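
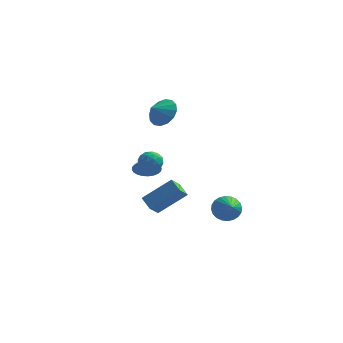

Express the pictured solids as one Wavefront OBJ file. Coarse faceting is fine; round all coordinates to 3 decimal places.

v -1.119 -2.077 1.005
v -0.433 -2.24 0.676
v -1.167 -3.24 1.484
v -0.481 -3.403 1.155
v -0.519 -2.899 1.746
v -0.489 -2.18 1.45
v -1.111 -3.3 0.71
v -1.081 -2.581 0.414
v -0.428 -2.997 0.494
v -0.062 -2.748 1.134
v -1.538 -2.732 1.026
v -1.172 -2.483 1.666
v -0.772 -2.056 0.799
v -0.828 -3.424 1.361
v -0.85 -3.127 1.709
v -0.447 -3.223 1.516
v -0.805 -2.021 1.253
v -0.402 -2.117 1.06
v -0.452 -2.504 1.689
v -1.198 -3.363 1.1
v -0.795 -3.459 0.907
v -1.153 -2.257 0.644
v -0.75 -2.353 0.451
v -1.148 -2.976 0.471
v -0.366 -2.597 0.498
v -0.394 -3.281 0.78
v -0.764 -3.22 0.518
v -0.747 -2.798 0.344
v -0.151 -2.451 0.875
v -0.179 -3.135 1.156
v -0.201 -2.838 1.503
v -0.184 -2.415 1.329
v -0.148 -2.896 0.767
v -1.421 -2.345 1.004
v -1.449 -3.029 1.285
v -1.416 -3.065 0.831
v -1.399 -2.642 0.657
v -1.206 -2.199 1.38
v -1.234 -2.883 1.662
v -0.853 -2.682 1.816
v -0.836 -2.26 1.642
v -1.452 -2.584 1.393
v 2.57 1.336 -4.22
v 3.061 1.115 -4.966
v 3.23 0.104 -3.42
v 3.284 1.342 -4.8
v 3.398 1.569 -4.545
v 3.386 1.759 -4.242
v 3.249 1.886 -3.935
v 3.01 1.928 -3.671
v 2.703 1.881 -3.491
v 2.376 1.75 -3.422
v 2.078 1.556 -3.474
v 1.855 1.329 -3.64
v 1.741 1.103 -3.895
v 1.753 0.912 -4.198
v 1.89 0.785 -4.505
v 2.13 0.743 -4.769
v 2.437 0.79 -4.949
v 2.764 0.921 -5.018
v -0.864 -2.671 -2.214
v -1.127 -3.385 -1.55
v 0.664 -1.991 -0.879
v 0.401 -2.705 -0.215
v -0.201 -3.315 -2.645
v -0.464 -4.029 -1.981
v 1.327 -2.635 -1.31
v 1.064 -3.349 -0.646
v -2.431 1.861 -1.871
v -1.842 2.275 -2.377
v -2.729 2.899 -1.369
v -2.122 2.29 -2.574
v -2.45 2.24 -2.665
v -2.774 2.132 -2.634
v -3.047 1.983 -2.488
v -3.225 1.815 -2.247
v -3.283 1.655 -1.949
v -3.211 1.526 -1.639
v -3.02 1.448 -1.364
v -2.74 1.433 -1.167
v -2.413 1.483 -1.076
v -2.088 1.591 -1.107
v -1.816 1.74 -1.253
v -1.637 1.907 -1.494
v -1.579 2.068 -1.792
v -1.651 2.197 -2.102
v -0.917 0.129 3.692
v -0.405 -0.649 3.23
v -1.423 -0.569 4.308
v -0.095 -0.507 3.647
v -0.005 -0.194 4.076
v -0.16 0.205 4.402
v -0.517 0.584 4.538
v -0.982 0.841 4.448
v -1.428 0.908 4.155
v -1.738 0.765 3.738
v -1.828 0.453 3.309
v -1.673 0.054 2.983
v -1.316 -0.325 2.847
v -0.852 -0.582 2.937
f 1 38 17
f 38 12 41
f 17 41 6
f 38 41 17
f 1 17 13
f 17 6 18
f 13 18 2
f 17 18 13
f 1 13 22
f 13 2 23
f 22 23 8
f 13 23 22
f 1 22 34
f 22 8 37
f 34 37 11
f 22 37 34
f 1 34 38
f 34 11 42
f 38 42 12
f 34 42 38
f 2 18 29
f 18 6 32
f 29 32 10
f 18 32 29
f 6 41 19
f 41 12 40
f 19 40 5
f 41 40 19
f 12 42 39
f 42 11 35
f 39 35 3
f 42 35 39
f 11 37 36
f 37 8 24
f 36 24 7
f 37 24 36
f 8 23 28
f 23 2 25
f 28 25 9
f 23 25 28
f 4 30 16
f 30 10 31
f 16 31 5
f 30 31 16
f 4 16 14
f 16 5 15
f 14 15 3
f 16 15 14
f 4 14 21
f 14 3 20
f 21 20 7
f 14 20 21
f 4 21 26
f 21 7 27
f 26 27 9
f 21 27 26
f 4 26 30
f 26 9 33
f 30 33 10
f 26 33 30
f 5 31 19
f 31 10 32
f 19 32 6
f 31 32 19
f 3 15 39
f 15 5 40
f 39 40 12
f 15 40 39
f 7 20 36
f 20 3 35
f 36 35 11
f 20 35 36
f 9 27 28
f 27 7 24
f 28 24 8
f 27 24 28
f 10 33 29
f 33 9 25
f 29 25 2
f 33 25 29
f 44 43 46
f 44 46 45
f 46 43 47
f 46 47 45
f 47 43 48
f 47 48 45
f 48 43 49
f 48 49 45
f 49 43 50
f 49 50 45
f 50 43 51
f 50 51 45
f 51 43 52
f 51 52 45
f 52 43 53
f 52 53 45
f 53 43 54
f 53 54 45
f 54 43 55
f 54 55 45
f 55 43 56
f 55 56 45
f 56 43 57
f 56 57 45
f 57 43 58
f 57 58 45
f 58 43 59
f 58 59 45
f 59 43 60
f 59 60 45
f 60 43 44
f 60 44 45
f 62 64 61
f 65 62 61
f 61 64 63
f 63 65 61
f 62 68 64
f 66 62 65
f 66 68 62
f 64 68 63
f 67 65 63
f 63 68 67
f 67 66 65
f 68 66 67
f 70 69 72
f 70 72 71
f 72 69 73
f 72 73 71
f 73 69 74
f 73 74 71
f 74 69 75
f 74 75 71
f 75 69 76
f 75 76 71
f 76 69 77
f 76 77 71
f 77 69 78
f 77 78 71
f 78 69 79
f 78 79 71
f 79 69 80
f 79 80 71
f 80 69 81
f 80 81 71
f 81 69 82
f 81 82 71
f 82 69 83
f 82 83 71
f 83 69 84
f 83 84 71
f 84 69 85
f 84 85 71
f 85 69 86
f 85 86 71
f 86 69 70
f 86 70 71
f 88 87 90
f 88 90 89
f 90 87 91
f 90 91 89
f 91 87 92
f 91 92 89
f 92 87 93
f 92 93 89
f 93 87 94
f 93 94 89
f 94 87 95
f 94 95 89
f 95 87 96
f 95 96 89
f 96 87 97
f 96 97 89
f 97 87 98
f 97 98 89
f 98 87 99
f 98 99 89
f 99 87 100
f 99 100 89
f 100 87 88
f 100 88 89



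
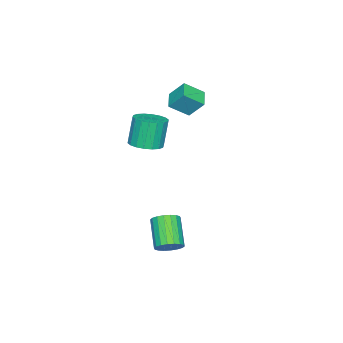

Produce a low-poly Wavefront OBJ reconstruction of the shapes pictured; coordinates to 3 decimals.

v 1.324 1.683 2.179
v 2.088 2.032 2.406
v 1.62 2.045 3.967
v 0.856 1.697 3.741
v 1.869 2.343 2.337
v 1.4 2.357 3.898
v 1.541 2.524 2.237
v 1.073 2.537 3.798
v 1.17 2.538 2.126
v 0.702 2.551 3.687
v 0.83 2.383 2.025
v 0.362 2.396 3.587
v 0.588 2.089 1.955
v 0.12 2.102 3.516
v 0.491 1.715 1.929
v 0.023 1.728 3.491
v 0.56 1.335 1.953
v 0.092 1.348 3.514
v 0.78 1.023 2.022
v 0.311 1.037 3.583
v 1.107 0.843 2.122
v 0.639 0.856 3.683
v 1.478 0.829 2.233
v 1.01 0.842 3.794
v 1.818 0.984 2.333
v 1.35 0.997 3.895
v 2.06 1.278 2.404
v 1.592 1.291 3.965
v 2.157 1.652 2.429
v 1.689 1.665 3.991
v -3.64 1.342 2.369
v -3.755 2.125 3.311
v -2.734 1.815 2.086
v -2.849 2.597 3.028
v -2.991 0.543 3.112
v -3.106 1.325 4.054
v -2.085 1.015 2.829
v -2.2 1.798 3.771
v 2.863 3.82 -3.49
v 3.421 3.424 -3.234
v 2.335 2.604 -2.134
v 1.777 3 -2.39
v 3.421 3.685 -3.04
v 2.335 2.865 -1.94
v 3.312 3.972 -2.934
v 2.225 3.152 -1.834
v 3.113 4.229 -2.939
v 2.027 3.409 -1.839
v 2.865 4.405 -3.053
v 1.778 3.585 -1.953
v 2.616 4.465 -3.253
v 1.53 3.645 -2.153
v 2.417 4.397 -3.501
v 1.33 3.577 -2.401
v 2.305 4.216 -3.746
v 1.219 3.396 -2.646
v 2.305 3.955 -3.94
v 1.219 3.135 -2.84
v 2.415 3.668 -4.046
v 1.328 2.848 -2.946
v 2.613 3.411 -4.041
v 1.527 2.591 -2.941
v 2.862 3.235 -3.927
v 1.775 2.415 -2.827
v 3.11 3.175 -3.727
v 2.024 2.355 -2.627
v 3.31 3.243 -3.479
v 2.223 2.423 -2.379
f 2 1 5
f 2 5 3
f 3 5 6
f 3 6 4
f 5 1 7
f 5 7 6
f 6 7 8
f 6 8 4
f 7 1 9
f 7 9 8
f 8 9 10
f 8 10 4
f 9 1 11
f 9 11 10
f 10 11 12
f 10 12 4
f 11 1 13
f 11 13 12
f 12 13 14
f 12 14 4
f 13 1 15
f 13 15 14
f 14 15 16
f 14 16 4
f 15 1 17
f 15 17 16
f 16 17 18
f 16 18 4
f 17 1 19
f 17 19 18
f 18 19 20
f 18 20 4
f 19 1 21
f 19 21 20
f 20 21 22
f 20 22 4
f 21 1 23
f 21 23 22
f 22 23 24
f 22 24 4
f 23 1 25
f 23 25 24
f 24 25 26
f 24 26 4
f 25 1 27
f 25 27 26
f 26 27 28
f 26 28 4
f 27 1 29
f 27 29 28
f 28 29 30
f 28 30 4
f 29 1 2
f 29 2 30
f 30 2 3
f 30 3 4
f 32 34 31
f 35 32 31
f 31 34 33
f 33 35 31
f 32 38 34
f 36 32 35
f 36 38 32
f 34 38 33
f 37 35 33
f 33 38 37
f 37 36 35
f 38 36 37
f 40 39 43
f 40 43 41
f 41 43 44
f 41 44 42
f 43 39 45
f 43 45 44
f 44 45 46
f 44 46 42
f 45 39 47
f 45 47 46
f 46 47 48
f 46 48 42
f 47 39 49
f 47 49 48
f 48 49 50
f 48 50 42
f 49 39 51
f 49 51 50
f 50 51 52
f 50 52 42
f 51 39 53
f 51 53 52
f 52 53 54
f 52 54 42
f 53 39 55
f 53 55 54
f 54 55 56
f 54 56 42
f 55 39 57
f 55 57 56
f 56 57 58
f 56 58 42
f 57 39 59
f 57 59 58
f 58 59 60
f 58 60 42
f 59 39 61
f 59 61 60
f 60 61 62
f 60 62 42
f 61 39 63
f 61 63 62
f 62 63 64
f 62 64 42
f 63 39 65
f 63 65 64
f 64 65 66
f 64 66 42
f 65 39 67
f 65 67 66
f 66 67 68
f 66 68 42
f 67 39 40
f 67 40 68
f 68 40 41
f 68 41 42



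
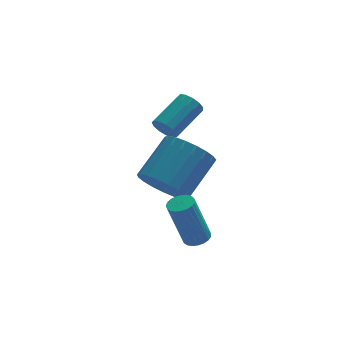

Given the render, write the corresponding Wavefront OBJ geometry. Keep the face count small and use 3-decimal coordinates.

v 2.078 3.225 0.929
v 2.374 3.2 0.466
v 3.517 4.069 1.148
v 3.222 4.095 1.611
v 2.196 3.452 0.442
v 3.339 4.322 1.124
v 1.981 3.633 0.573
v 3.124 4.502 1.255
v 1.796 3.684 0.817
v 2.94 4.554 1.499
v 1.702 3.589 1.096
v 2.845 4.459 1.778
v 1.727 3.379 1.323
v 2.87 4.249 2.005
v 1.863 3.12 1.424
v 3.006 3.99 2.106
v 2.068 2.894 1.368
v 3.211 3.764 2.05
v 2.276 2.774 1.173
v 3.419 3.644 1.855
v 2.422 2.796 0.9
v 3.565 3.666 1.582
v 2.458 2.955 0.637
v 3.601 3.825 1.319
v 1.526 0.836 -0.363
v 2.295 0.219 -0.625
v 3.482 1.226 0.481
v 2.714 1.844 0.743
v 2.318 0.52 -0.924
v 3.505 1.527 0.183
v 2.204 0.875 -1.125
v 3.391 1.882 -0.019
v 1.973 1.224 -1.195
v 3.16 2.231 -0.088
v 1.664 1.506 -1.12
v 2.851 2.513 -0.014
v 1.332 1.672 -0.915
v 2.519 2.679 0.191
v 1.034 1.693 -0.615
v 2.221 2.701 0.492
v 0.821 1.567 -0.271
v 2.008 2.574 0.836
v 0.729 1.314 0.057
v 1.916 2.321 1.164
v 0.776 0.979 0.313
v 1.963 1.986 1.419
v 0.952 0.619 0.451
v 2.139 1.626 1.558
v 1.228 0.296 0.449
v 2.415 1.303 1.555
v 1.555 0.067 0.306
v 2.742 1.074 1.413
v 1.877 -0.029 0.048
v 3.065 0.979 1.154
v 2.139 0.025 -0.282
v 3.326 1.032 0.825
v 2.376 -0.736 -1.952
v 2.704 -0.372 -1.852
v 2.131 -0.359 -0.009
v 1.804 -0.724 -0.108
v 2.535 -0.264 -1.906
v 1.962 -0.251 -0.063
v 2.338 -0.238 -1.967
v 1.765 -0.225 -0.124
v 2.148 -0.298 -2.026
v 1.575 -0.285 -0.183
v 1.997 -0.434 -2.072
v 1.424 -0.421 -0.229
v 1.912 -0.622 -2.097
v 1.339 -0.609 -0.254
v 1.907 -0.83 -2.097
v 1.334 -0.817 -0.254
v 1.984 -1.022 -2.072
v 1.411 -1.009 -0.229
v 2.128 -1.164 -2.026
v 1.555 -1.151 -0.183
v 2.315 -1.232 -1.967
v 1.742 -1.22 -0.124
v 2.513 -1.215 -1.906
v 1.94 -1.202 -0.063
v 2.687 -1.115 -1.852
v 2.115 -1.102 -0.009
v 2.808 -0.95 -1.816
v 2.235 -0.937 0.027
v 2.854 -0.747 -1.803
v 2.281 -0.734 0.04
v 2.817 -0.543 -1.816
v 2.244 -0.53 0.027
f 2 1 5
f 2 5 3
f 3 5 6
f 3 6 4
f 5 1 7
f 5 7 6
f 6 7 8
f 6 8 4
f 7 1 9
f 7 9 8
f 8 9 10
f 8 10 4
f 9 1 11
f 9 11 10
f 10 11 12
f 10 12 4
f 11 1 13
f 11 13 12
f 12 13 14
f 12 14 4
f 13 1 15
f 13 15 14
f 14 15 16
f 14 16 4
f 15 1 17
f 15 17 16
f 16 17 18
f 16 18 4
f 17 1 19
f 17 19 18
f 18 19 20
f 18 20 4
f 19 1 21
f 19 21 20
f 20 21 22
f 20 22 4
f 21 1 23
f 21 23 22
f 22 23 24
f 22 24 4
f 23 1 2
f 23 2 24
f 24 2 3
f 24 3 4
f 26 25 29
f 26 29 27
f 27 29 30
f 27 30 28
f 29 25 31
f 29 31 30
f 30 31 32
f 30 32 28
f 31 25 33
f 31 33 32
f 32 33 34
f 32 34 28
f 33 25 35
f 33 35 34
f 34 35 36
f 34 36 28
f 35 25 37
f 35 37 36
f 36 37 38
f 36 38 28
f 37 25 39
f 37 39 38
f 38 39 40
f 38 40 28
f 39 25 41
f 39 41 40
f 40 41 42
f 40 42 28
f 41 25 43
f 41 43 42
f 42 43 44
f 42 44 28
f 43 25 45
f 43 45 44
f 44 45 46
f 44 46 28
f 45 25 47
f 45 47 46
f 46 47 48
f 46 48 28
f 47 25 49
f 47 49 48
f 48 49 50
f 48 50 28
f 49 25 51
f 49 51 50
f 50 51 52
f 50 52 28
f 51 25 53
f 51 53 52
f 52 53 54
f 52 54 28
f 53 25 55
f 53 55 54
f 54 55 56
f 54 56 28
f 55 25 26
f 55 26 56
f 56 26 27
f 56 27 28
f 58 57 61
f 58 61 59
f 59 61 62
f 59 62 60
f 61 57 63
f 61 63 62
f 62 63 64
f 62 64 60
f 63 57 65
f 63 65 64
f 64 65 66
f 64 66 60
f 65 57 67
f 65 67 66
f 66 67 68
f 66 68 60
f 67 57 69
f 67 69 68
f 68 69 70
f 68 70 60
f 69 57 71
f 69 71 70
f 70 71 72
f 70 72 60
f 71 57 73
f 71 73 72
f 72 73 74
f 72 74 60
f 73 57 75
f 73 75 74
f 74 75 76
f 74 76 60
f 75 57 77
f 75 77 76
f 76 77 78
f 76 78 60
f 77 57 79
f 77 79 78
f 78 79 80
f 78 80 60
f 79 57 81
f 79 81 80
f 80 81 82
f 80 82 60
f 81 57 83
f 81 83 82
f 82 83 84
f 82 84 60
f 83 57 85
f 83 85 84
f 84 85 86
f 84 86 60
f 85 57 87
f 85 87 86
f 86 87 88
f 86 88 60
f 87 57 58
f 87 58 88
f 88 58 59
f 88 59 60



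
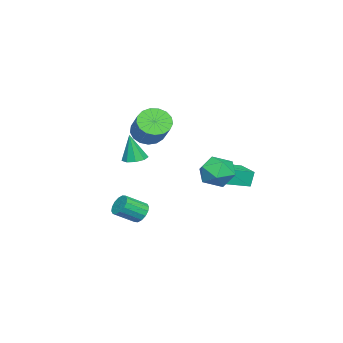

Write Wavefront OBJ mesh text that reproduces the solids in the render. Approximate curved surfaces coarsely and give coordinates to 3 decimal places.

v -0.216 1.935 -0.86
v -0.435 2.093 0.196
v -1.468 3.339 -1.332
v -1.687 3.498 -0.276
v 1.147 3.182 -0.764
v 0.928 3.341 0.292
v -0.105 4.587 -1.236
v -0.324 4.745 -0.18
v 0.18 -1.989 -4.145
v 0.488 -2.263 -4.795
v 1.348 -3.265 -3.966
v 1.04 -2.991 -3.315
v 0.728 -1.965 -4.685
v 1.589 -2.967 -3.855
v 0.822 -1.673 -4.429
v 1.682 -2.676 -3.6
v 0.744 -1.466 -4.098
v 1.604 -2.469 -3.268
v 0.514 -1.399 -3.779
v 1.374 -2.402 -2.949
v 0.195 -1.49 -3.558
v 1.055 -2.493 -2.729
v -0.128 -1.715 -3.494
v 0.732 -2.717 -2.665
v -0.369 -2.013 -3.605
v 0.492 -3.015 -2.775
v -0.462 -2.304 -3.86
v 0.398 -3.307 -3.031
v -0.384 -2.511 -4.192
v 0.476 -3.514 -3.362
v -0.154 -2.578 -4.511
v 0.706 -3.581 -3.681
v 0.165 -2.487 -4.731
v 1.025 -3.49 -3.902
v 0.814 -1.275 2.636
v 1.398 -1.023 1.814
v 2.791 -0.053 3.101
v 2.206 -0.305 3.924
v 1.087 -0.638 1.861
v 2.479 0.332 3.148
v 0.712 -0.398 2.086
v 2.105 0.571 3.373
v 0.361 -0.36 2.437
v 1.754 0.61 3.724
v 0.114 -0.531 2.833
v 1.506 0.439 4.12
v 0.027 -0.873 3.185
v 1.419 0.097 4.472
v 0.12 -1.306 3.411
v 1.513 -0.337 4.698
v 0.372 -1.733 3.459
v 1.765 -0.763 4.746
v 0.725 -2.054 3.319
v 2.118 -1.085 4.606
v 1.099 -2.197 3.023
v 2.491 -1.228 4.31
v 1.407 -2.129 2.638
v 2.8 -1.159 3.925
v 1.579 -1.865 2.253
v 2.972 -0.895 3.54
v 1.576 -1.466 1.955
v 2.969 -0.496 3.243
v 3.86 4.333 0.069
v 4.587 4.227 0.989
v 2.453 3.553 1.091
v 3.18 3.447 2.011
v 2.827 4.514 1.66
v 3.696 4.996 1.028
v 3.344 2.784 1.052
v 4.213 3.266 0.42
v 4.268 3.269 1.597
v 3.948 4.339 1.972
v 3.092 3.441 0.108
v 2.772 4.511 0.483
v -2.581 -3.484 -0.856
v -1.792 -3.684 -0.959
v -2.399 -3.756 1.056
v -1.841 -3.131 -0.876
v -2.236 -2.744 -0.784
v -2.792 -2.703 -0.725
v -3.249 -3.027 -0.728
v -3.394 -3.566 -0.791
v -3.158 -4.066 -0.884
v -2.652 -4.294 -0.964
v -2.112 -4.143 -0.994
f 2 4 1
f 5 2 1
f 1 4 3
f 3 5 1
f 2 8 4
f 6 2 5
f 6 8 2
f 4 8 3
f 7 5 3
f 3 8 7
f 7 6 5
f 8 6 7
f 10 9 13
f 10 13 11
f 11 13 14
f 11 14 12
f 13 9 15
f 13 15 14
f 14 15 16
f 14 16 12
f 15 9 17
f 15 17 16
f 16 17 18
f 16 18 12
f 17 9 19
f 17 19 18
f 18 19 20
f 18 20 12
f 19 9 21
f 19 21 20
f 20 21 22
f 20 22 12
f 21 9 23
f 21 23 22
f 22 23 24
f 22 24 12
f 23 9 25
f 23 25 24
f 24 25 26
f 24 26 12
f 25 9 27
f 25 27 26
f 26 27 28
f 26 28 12
f 27 9 29
f 27 29 28
f 28 29 30
f 28 30 12
f 29 9 31
f 29 31 30
f 30 31 32
f 30 32 12
f 31 9 33
f 31 33 32
f 32 33 34
f 32 34 12
f 33 9 10
f 33 10 34
f 34 10 11
f 34 11 12
f 36 35 39
f 36 39 37
f 37 39 40
f 37 40 38
f 39 35 41
f 39 41 40
f 40 41 42
f 40 42 38
f 41 35 43
f 41 43 42
f 42 43 44
f 42 44 38
f 43 35 45
f 43 45 44
f 44 45 46
f 44 46 38
f 45 35 47
f 45 47 46
f 46 47 48
f 46 48 38
f 47 35 49
f 47 49 48
f 48 49 50
f 48 50 38
f 49 35 51
f 49 51 50
f 50 51 52
f 50 52 38
f 51 35 53
f 51 53 52
f 52 53 54
f 52 54 38
f 53 35 55
f 53 55 54
f 54 55 56
f 54 56 38
f 55 35 57
f 55 57 56
f 56 57 58
f 56 58 38
f 57 35 59
f 57 59 58
f 58 59 60
f 58 60 38
f 59 35 61
f 59 61 60
f 60 61 62
f 60 62 38
f 61 35 36
f 61 36 62
f 62 36 37
f 62 37 38
f 63 74 68
f 63 68 64
f 63 64 70
f 63 70 73
f 63 73 74
f 64 68 72
f 68 74 67
f 74 73 65
f 73 70 69
f 70 64 71
f 66 72 67
f 66 67 65
f 66 65 69
f 66 69 71
f 66 71 72
f 67 72 68
f 65 67 74
f 69 65 73
f 71 69 70
f 72 71 64
f 76 75 78
f 76 78 77
f 78 75 79
f 78 79 77
f 79 75 80
f 79 80 77
f 80 75 81
f 80 81 77
f 81 75 82
f 81 82 77
f 82 75 83
f 82 83 77
f 83 75 84
f 83 84 77
f 84 75 85
f 84 85 77
f 85 75 76
f 85 76 77



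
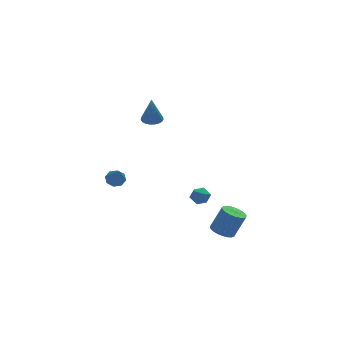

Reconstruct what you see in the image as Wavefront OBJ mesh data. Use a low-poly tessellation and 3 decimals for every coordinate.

v -1.814 1.517 2.938
v -1.382 1.019 2.905
v -1.926 1.303 4.682
v -1.217 1.236 2.942
v -1.156 1.501 2.978
v -1.208 1.768 3.008
v -1.365 1.993 3.026
v -1.6 2.135 3.028
v -1.872 2.17 3.015
v -2.134 2.093 2.989
v -2.34 1.916 2.954
v -2.456 1.67 2.916
v -2.461 1.397 2.882
v -2.354 1.146 2.858
v -2.154 0.958 2.848
v -1.895 0.868 2.853
v -1.622 0.889 2.873
v -3.851 2.276 -2.111
v -3.256 2.377 -1.929
v -4.069 1.104 -0.749
v -3.568 2.679 -1.719
v -4.045 2.745 -1.739
v -4.409 2.536 -1.977
v -4.445 2.174 -2.294
v -4.134 1.872 -2.504
v -3.656 1.807 -2.484
v -3.293 2.016 -2.245
v 0.771 -2.887 -4.658
v 1.297 -3.397 -4.926
v 2.015 -3.442 -3.43
v 1.489 -2.933 -3.162
v 1.441 -3.112 -4.987
v 2.16 -3.158 -3.491
v 1.47 -2.789 -4.99
v 2.188 -2.835 -3.495
v 1.377 -2.483 -4.937
v 2.095 -2.529 -3.441
v 1.18 -2.247 -4.835
v 1.898 -2.292 -3.339
v 0.912 -2.121 -4.702
v 1.63 -2.167 -3.206
v 0.619 -2.128 -4.562
v 1.337 -2.174 -3.066
v 0.353 -2.266 -4.438
v 1.071 -2.312 -2.943
v 0.159 -2.512 -4.353
v 0.877 -2.557 -2.857
v 0.071 -2.822 -4.32
v 0.789 -2.868 -2.824
v 0.104 -3.144 -4.346
v 0.822 -3.189 -2.85
v 0.252 -3.421 -4.425
v 0.97 -3.467 -2.929
v 0.49 -3.606 -4.545
v 1.208 -3.652 -3.049
v 0.777 -3.667 -4.684
v 1.495 -3.712 -3.188
v 1.062 -3.593 -4.819
v 1.78 -3.638 -3.323
v 0.378 1.122 -4.077
v 0.83 1.488 -3.718
v 1.15 0.352 -4.262
v 1.602 0.718 -3.903
v 1.076 0.418 -3.586
v 0.599 0.894 -3.472
v 1.381 0.946 -4.508
v 0.904 1.422 -4.394
v 1.45 1.379 -3.985
v 1.261 1.054 -3.414
v 0.719 0.786 -4.566
v 0.53 0.461 -3.995
f 2 1 4
f 2 4 3
f 4 1 5
f 4 5 3
f 5 1 6
f 5 6 3
f 6 1 7
f 6 7 3
f 7 1 8
f 7 8 3
f 8 1 9
f 8 9 3
f 9 1 10
f 9 10 3
f 10 1 11
f 10 11 3
f 11 1 12
f 11 12 3
f 12 1 13
f 12 13 3
f 13 1 14
f 13 14 3
f 14 1 15
f 14 15 3
f 15 1 16
f 15 16 3
f 16 1 17
f 16 17 3
f 17 1 2
f 17 2 3
f 19 18 21
f 19 21 20
f 21 18 22
f 21 22 20
f 22 18 23
f 22 23 20
f 23 18 24
f 23 24 20
f 24 18 25
f 24 25 20
f 25 18 26
f 25 26 20
f 26 18 27
f 26 27 20
f 27 18 19
f 27 19 20
f 29 28 32
f 29 32 30
f 30 32 33
f 30 33 31
f 32 28 34
f 32 34 33
f 33 34 35
f 33 35 31
f 34 28 36
f 34 36 35
f 35 36 37
f 35 37 31
f 36 28 38
f 36 38 37
f 37 38 39
f 37 39 31
f 38 28 40
f 38 40 39
f 39 40 41
f 39 41 31
f 40 28 42
f 40 42 41
f 41 42 43
f 41 43 31
f 42 28 44
f 42 44 43
f 43 44 45
f 43 45 31
f 44 28 46
f 44 46 45
f 45 46 47
f 45 47 31
f 46 28 48
f 46 48 47
f 47 48 49
f 47 49 31
f 48 28 50
f 48 50 49
f 49 50 51
f 49 51 31
f 50 28 52
f 50 52 51
f 51 52 53
f 51 53 31
f 52 28 54
f 52 54 53
f 53 54 55
f 53 55 31
f 54 28 56
f 54 56 55
f 55 56 57
f 55 57 31
f 56 28 58
f 56 58 57
f 57 58 59
f 57 59 31
f 58 28 29
f 58 29 59
f 59 29 30
f 59 30 31
f 60 71 65
f 60 65 61
f 60 61 67
f 60 67 70
f 60 70 71
f 61 65 69
f 65 71 64
f 71 70 62
f 70 67 66
f 67 61 68
f 63 69 64
f 63 64 62
f 63 62 66
f 63 66 68
f 63 68 69
f 64 69 65
f 62 64 71
f 66 62 70
f 68 66 67
f 69 68 61



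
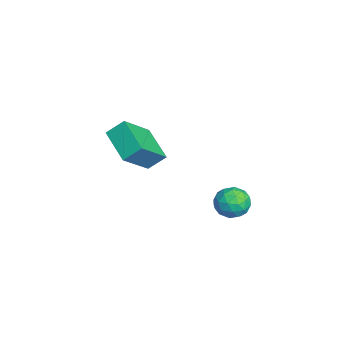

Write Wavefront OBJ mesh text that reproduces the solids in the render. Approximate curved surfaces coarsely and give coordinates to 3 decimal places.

v 0.332 3.807 -1.073
v 0.593 4.165 -1.775
v 1.387 2.975 -1.105
v 1.648 3.333 -1.807
v 1.675 3.754 -1.091
v 1.023 4.268 -1.071
v 0.957 2.872 -1.809
v 0.305 3.386 -1.789
v 0.98 3.588 -2.23
v 1.423 4.132 -1.786
v 0.557 3.008 -1.094
v 1 3.552 -0.65
v 0.37 4.059 -1.421
v 1.61 3.081 -1.459
v 1.625 3.328 -1.038
v 1.779 3.539 -1.45
v 0.622 4.12 -1.008
v 0.776 4.33 -1.42
v 1.412 4.088 -1.018
v 1.204 2.81 -1.46
v 1.358 3.02 -1.872
v 0.201 3.601 -1.43
v 0.355 3.812 -1.842
v 0.568 3.052 -1.862
v 0.751 3.93 -2.101
v 1.371 3.441 -2.12
v 0.965 3.17 -2.121
v 0.582 3.472 -2.109
v 1.012 4.251 -1.841
v 1.632 3.761 -1.859
v 1.647 4.009 -1.438
v 1.264 4.311 -1.427
v 1.239 3.911 -2.108
v 0.348 3.379 -1.021
v 0.968 2.889 -1.039
v 0.716 2.829 -1.453
v 0.333 3.131 -1.442
v 0.609 3.699 -0.76
v 1.229 3.21 -0.779
v 1.398 3.668 -0.771
v 1.015 3.97 -0.759
v 0.741 3.229 -0.772
v -5.241 -0.376 -1.691
v -5.272 0.425 -0.998
v -3.666 0.317 -2.423
v -3.696 1.118 -1.729
v -4.144 -1.478 -0.371
v -4.174 -0.677 0.323
v -2.568 -0.785 -1.102
v -2.599 0.016 -0.409
f 1 38 17
f 38 12 41
f 17 41 6
f 38 41 17
f 1 17 13
f 17 6 18
f 13 18 2
f 17 18 13
f 1 13 22
f 13 2 23
f 22 23 8
f 13 23 22
f 1 22 34
f 22 8 37
f 34 37 11
f 22 37 34
f 1 34 38
f 34 11 42
f 38 42 12
f 34 42 38
f 2 18 29
f 18 6 32
f 29 32 10
f 18 32 29
f 6 41 19
f 41 12 40
f 19 40 5
f 41 40 19
f 12 42 39
f 42 11 35
f 39 35 3
f 42 35 39
f 11 37 36
f 37 8 24
f 36 24 7
f 37 24 36
f 8 23 28
f 23 2 25
f 28 25 9
f 23 25 28
f 4 30 16
f 30 10 31
f 16 31 5
f 30 31 16
f 4 16 14
f 16 5 15
f 14 15 3
f 16 15 14
f 4 14 21
f 14 3 20
f 21 20 7
f 14 20 21
f 4 21 26
f 21 7 27
f 26 27 9
f 21 27 26
f 4 26 30
f 26 9 33
f 30 33 10
f 26 33 30
f 5 31 19
f 31 10 32
f 19 32 6
f 31 32 19
f 3 15 39
f 15 5 40
f 39 40 12
f 15 40 39
f 7 20 36
f 20 3 35
f 36 35 11
f 20 35 36
f 9 27 28
f 27 7 24
f 28 24 8
f 27 24 28
f 10 33 29
f 33 9 25
f 29 25 2
f 33 25 29
f 44 46 43
f 47 44 43
f 43 46 45
f 45 47 43
f 44 50 46
f 48 44 47
f 48 50 44
f 46 50 45
f 49 47 45
f 45 50 49
f 49 48 47
f 50 48 49



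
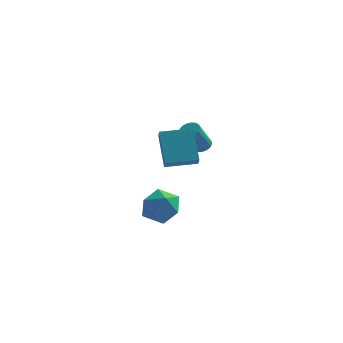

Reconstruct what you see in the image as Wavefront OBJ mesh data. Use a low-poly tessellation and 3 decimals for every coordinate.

v 1.312 -0.624 -0.287
v 1.473 -1.253 0.261
v 0.811 0.519 1.172
v 0.973 -0.11 1.721
v 2.807 -0.13 -0.161
v 2.969 -0.759 0.388
v 2.307 1.013 1.299
v 2.468 0.384 1.847
v 2.48 2.573 -0.241
v 2.902 2.774 0.009
v 2.441 2.087 1.332
v 2.02 1.887 1.081
v 2.723 2.951 0.039
v 2.263 2.265 1.362
v 2.489 3.042 0.005
v 2.028 2.356 1.328
v 2.253 3.026 -0.086
v 1.792 2.339 1.237
v 2.069 2.906 -0.212
v 1.608 2.219 1.111
v 1.979 2.709 -0.345
v 1.518 2.023 0.978
v 2.004 2.482 -0.455
v 1.543 1.795 0.868
v 2.138 2.275 -0.515
v 1.677 1.589 0.808
v 2.351 2.137 -0.513
v 1.89 1.45 0.81
v 2.593 2.099 -0.449
v 2.132 1.412 0.874
v 2.81 2.169 -0.337
v 2.349 1.482 0.986
v 2.951 2.332 -0.203
v 2.49 1.645 1.12
v 2.984 2.55 -0.078
v 2.523 1.864 1.245
v 1.776 -2.661 -1.244
v 2.437 -3.193 -1.83
v 1.083 -4.087 -0.73
v 1.744 -4.619 -1.316
v 2.084 -4.113 -0.485
v 2.512 -3.231 -0.803
v 1.008 -4.049 -1.757
v 1.436 -3.167 -2.075
v 1.962 -4.051 -2.147
v 2.627 -4.09 -1.36
v 0.893 -3.19 -1.2
v 1.558 -3.229 -0.413
f 2 4 1
f 5 2 1
f 1 4 3
f 3 5 1
f 2 8 4
f 6 2 5
f 6 8 2
f 4 8 3
f 7 5 3
f 3 8 7
f 7 6 5
f 8 6 7
f 10 9 13
f 10 13 11
f 11 13 14
f 11 14 12
f 13 9 15
f 13 15 14
f 14 15 16
f 14 16 12
f 15 9 17
f 15 17 16
f 16 17 18
f 16 18 12
f 17 9 19
f 17 19 18
f 18 19 20
f 18 20 12
f 19 9 21
f 19 21 20
f 20 21 22
f 20 22 12
f 21 9 23
f 21 23 22
f 22 23 24
f 22 24 12
f 23 9 25
f 23 25 24
f 24 25 26
f 24 26 12
f 25 9 27
f 25 27 26
f 26 27 28
f 26 28 12
f 27 9 29
f 27 29 28
f 28 29 30
f 28 30 12
f 29 9 31
f 29 31 30
f 30 31 32
f 30 32 12
f 31 9 33
f 31 33 32
f 32 33 34
f 32 34 12
f 33 9 35
f 33 35 34
f 34 35 36
f 34 36 12
f 35 9 10
f 35 10 36
f 36 10 11
f 36 11 12
f 37 48 42
f 37 42 38
f 37 38 44
f 37 44 47
f 37 47 48
f 38 42 46
f 42 48 41
f 48 47 39
f 47 44 43
f 44 38 45
f 40 46 41
f 40 41 39
f 40 39 43
f 40 43 45
f 40 45 46
f 41 46 42
f 39 41 48
f 43 39 47
f 45 43 44
f 46 45 38



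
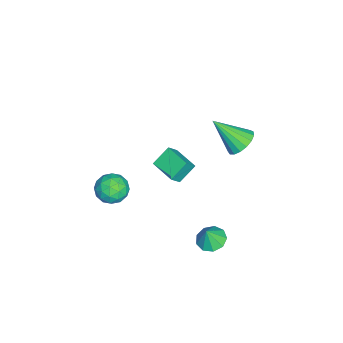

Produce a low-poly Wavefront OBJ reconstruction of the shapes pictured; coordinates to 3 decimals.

v -3.832 2.098 -0.282
v -2.962 1.914 -0.422
v -3.908 0.622 1.182
v -2.955 2.217 -0.116
v -3.149 2.493 0.152
v -3.499 2.678 0.321
v -3.926 2.731 0.352
v -4.33 2.638 0.237
v -4.621 2.422 0.004
v -4.731 2.132 -0.294
v -4.635 1.834 -0.59
v -4.355 1.596 -0.815
v -3.955 1.474 -0.918
v -3.527 1.494 -0.875
v -3.169 1.653 -0.696
v -1.405 -0.707 1.063
v -0.913 -1.035 1.755
v -0.507 0.373 0.937
v -0.015 0.045 1.629
v -0.745 -1.345 0.291
v -0.253 -1.673 0.983
v 0.153 -0.265 0.165
v 0.645 -0.593 0.857
v 2.439 -2.246 1.706
v 2.728 -2.717 2.408
v 2.332 -3.463 0.932
v 2.621 -3.934 1.634
v 1.815 -3.549 1.656
v 1.881 -2.797 2.135
v 3.179 -3.383 1.205
v 3.245 -2.631 1.684
v 3.186 -3.42 2.098
v 2.343 -3.523 2.377
v 2.717 -2.657 0.963
v 1.874 -2.76 1.242
v 2.593 -2.375 2.125
v 2.467 -3.805 1.215
v 1.993 -3.579 1.228
v 2.163 -3.856 1.641
v 2.095 -2.422 1.964
v 2.265 -2.699 2.377
v 1.728 -3.188 1.935
v 2.795 -3.481 0.963
v 2.965 -3.758 1.376
v 2.897 -2.324 1.699
v 3.067 -2.601 2.112
v 3.332 -2.992 1.405
v 3.032 -3.065 2.355
v 2.969 -3.78 1.901
v 3.297 -3.456 1.649
v 3.336 -3.014 1.93
v 2.537 -3.125 2.519
v 2.474 -3.841 2.064
v 2 -3.615 2.078
v 2.039 -3.172 2.359
v 2.805 -3.539 2.337
v 2.586 -2.339 1.276
v 2.523 -3.055 0.821
v 3.021 -3.008 0.981
v 3.06 -2.565 1.262
v 2.091 -2.4 1.439
v 2.028 -3.115 0.985
v 1.724 -3.166 1.41
v 1.763 -2.724 1.691
v 2.255 -2.641 1.003
v 2.755 1.765 -1.232
v 3.467 1.996 -1.412
v 3.065 1.575 -0.248
v 3.182 2.406 -1.243
v 2.698 2.516 -1.069
v 2.24 2.275 -0.971
v 2.023 1.795 -0.996
v 2.148 1.302 -1.131
v 2.557 1.025 -1.313
v 3.059 1.095 -1.458
v 3.418 1.478 -1.497
f 2 1 4
f 2 4 3
f 4 1 5
f 4 5 3
f 5 1 6
f 5 6 3
f 6 1 7
f 6 7 3
f 7 1 8
f 7 8 3
f 8 1 9
f 8 9 3
f 9 1 10
f 9 10 3
f 10 1 11
f 10 11 3
f 11 1 12
f 11 12 3
f 12 1 13
f 12 13 3
f 13 1 14
f 13 14 3
f 14 1 15
f 14 15 3
f 15 1 2
f 15 2 3
f 17 19 16
f 20 17 16
f 16 19 18
f 18 20 16
f 17 23 19
f 21 17 20
f 21 23 17
f 19 23 18
f 22 20 18
f 18 23 22
f 22 21 20
f 23 21 22
f 24 61 40
f 61 35 64
f 40 64 29
f 61 64 40
f 24 40 36
f 40 29 41
f 36 41 25
f 40 41 36
f 24 36 45
f 36 25 46
f 45 46 31
f 36 46 45
f 24 45 57
f 45 31 60
f 57 60 34
f 45 60 57
f 24 57 61
f 57 34 65
f 61 65 35
f 57 65 61
f 25 41 52
f 41 29 55
f 52 55 33
f 41 55 52
f 29 64 42
f 64 35 63
f 42 63 28
f 64 63 42
f 35 65 62
f 65 34 58
f 62 58 26
f 65 58 62
f 34 60 59
f 60 31 47
f 59 47 30
f 60 47 59
f 31 46 51
f 46 25 48
f 51 48 32
f 46 48 51
f 27 53 39
f 53 33 54
f 39 54 28
f 53 54 39
f 27 39 37
f 39 28 38
f 37 38 26
f 39 38 37
f 27 37 44
f 37 26 43
f 44 43 30
f 37 43 44
f 27 44 49
f 44 30 50
f 49 50 32
f 44 50 49
f 27 49 53
f 49 32 56
f 53 56 33
f 49 56 53
f 28 54 42
f 54 33 55
f 42 55 29
f 54 55 42
f 26 38 62
f 38 28 63
f 62 63 35
f 38 63 62
f 30 43 59
f 43 26 58
f 59 58 34
f 43 58 59
f 32 50 51
f 50 30 47
f 51 47 31
f 50 47 51
f 33 56 52
f 56 32 48
f 52 48 25
f 56 48 52
f 67 66 69
f 67 69 68
f 69 66 70
f 69 70 68
f 70 66 71
f 70 71 68
f 71 66 72
f 71 72 68
f 72 66 73
f 72 73 68
f 73 66 74
f 73 74 68
f 74 66 75
f 74 75 68
f 75 66 76
f 75 76 68
f 76 66 67
f 76 67 68



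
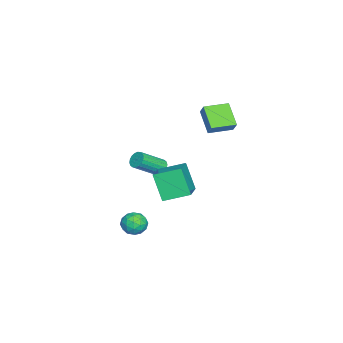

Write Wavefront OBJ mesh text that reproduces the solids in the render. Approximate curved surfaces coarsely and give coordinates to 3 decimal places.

v -0.061 0.583 -0.825
v -0.636 -0.071 0.739
v -0.402 2.028 -0.346
v -0.977 1.374 1.218
v 1.957 0.786 0.002
v 1.382 0.132 1.566
v 1.616 2.231 0.481
v 1.041 1.577 2.045
v 2.394 -0.294 -1.033
v 2.914 0.258 -1.154
v 3.266 -1.158 -1.226
v 3.786 -0.606 -1.347
v 3.496 -0.714 -0.644
v 2.958 -0.18 -0.525
v 3.222 -0.72 -1.855
v 2.684 -0.186 -1.736
v 3.426 -0.005 -1.661
v 3.595 -0.002 -0.913
v 2.585 -0.898 -1.467
v 2.754 -0.895 -0.719
v 2.578 0.058 -1.077
v 3.602 -0.958 -1.303
v 3.432 -1.021 -0.89
v 3.738 -0.697 -0.961
v 2.603 -0.2 -0.707
v 2.909 0.124 -0.777
v 3.251 -0.447 -0.478
v 3.271 -1.024 -1.603
v 3.577 -0.7 -1.673
v 2.442 -0.203 -1.419
v 2.748 0.121 -1.49
v 2.929 -0.453 -1.902
v 3.184 0.227 -1.446
v 3.697 -0.28 -1.559
v 3.365 -0.347 -1.858
v 3.049 -0.033 -1.788
v 3.284 0.229 -1.006
v 3.796 -0.278 -1.119
v 3.626 -0.342 -0.706
v 3.309 -0.028 -0.636
v 3.585 0.075 -1.304
v 2.384 -0.622 -1.261
v 2.896 -1.129 -1.374
v 2.871 -0.872 -1.744
v 2.554 -0.558 -1.674
v 2.483 -0.62 -0.821
v 2.996 -1.127 -0.934
v 3.131 -0.867 -0.592
v 2.815 -0.553 -0.522
v 2.595 -0.975 -1.076
v -4.039 3.309 2.311
v -5.109 2.639 3.309
v -3.589 3.596 2.985
v -4.66 2.926 3.984
v -3.26 2.074 2.316
v -4.331 1.404 3.315
v -2.811 2.361 2.991
v -3.881 1.691 3.989
v -1.943 -0.262 0.06
v -1.532 0.103 0.063
v -0.586 -0.973 1.103
v -0.997 -1.338 1.1
v -1.667 0.171 0.256
v -0.72 -0.905 1.296
v -1.856 0.153 0.41
v -0.91 -0.923 1.45
v -2.063 0.053 0.495
v -1.116 -1.023 1.535
v -2.246 -0.11 0.493
v -1.299 -1.185 1.533
v -2.369 -0.302 0.406
v -1.423 -1.378 1.446
v -2.408 -0.487 0.25
v -1.461 -1.563 1.29
v -2.354 -0.627 0.057
v -1.408 -1.703 1.097
v -2.22 -0.695 -0.136
v -1.273 -1.771 0.904
v -2.03 -0.677 -0.29
v -1.084 -1.753 0.75
v -1.824 -0.577 -0.375
v -0.877 -1.653 0.665
v -1.641 -0.415 -0.373
v -0.694 -1.49 0.667
v -1.517 -0.222 -0.286
v -0.571 -1.298 0.754
v -1.479 -0.037 -0.13
v -0.532 -1.113 0.91
f 2 4 1
f 5 2 1
f 1 4 3
f 3 5 1
f 2 8 4
f 6 2 5
f 6 8 2
f 4 8 3
f 7 5 3
f 3 8 7
f 7 6 5
f 8 6 7
f 9 46 25
f 46 20 49
f 25 49 14
f 46 49 25
f 9 25 21
f 25 14 26
f 21 26 10
f 25 26 21
f 9 21 30
f 21 10 31
f 30 31 16
f 21 31 30
f 9 30 42
f 30 16 45
f 42 45 19
f 30 45 42
f 9 42 46
f 42 19 50
f 46 50 20
f 42 50 46
f 10 26 37
f 26 14 40
f 37 40 18
f 26 40 37
f 14 49 27
f 49 20 48
f 27 48 13
f 49 48 27
f 20 50 47
f 50 19 43
f 47 43 11
f 50 43 47
f 19 45 44
f 45 16 32
f 44 32 15
f 45 32 44
f 16 31 36
f 31 10 33
f 36 33 17
f 31 33 36
f 12 38 24
f 38 18 39
f 24 39 13
f 38 39 24
f 12 24 22
f 24 13 23
f 22 23 11
f 24 23 22
f 12 22 29
f 22 11 28
f 29 28 15
f 22 28 29
f 12 29 34
f 29 15 35
f 34 35 17
f 29 35 34
f 12 34 38
f 34 17 41
f 38 41 18
f 34 41 38
f 13 39 27
f 39 18 40
f 27 40 14
f 39 40 27
f 11 23 47
f 23 13 48
f 47 48 20
f 23 48 47
f 15 28 44
f 28 11 43
f 44 43 19
f 28 43 44
f 17 35 36
f 35 15 32
f 36 32 16
f 35 32 36
f 18 41 37
f 41 17 33
f 37 33 10
f 41 33 37
f 52 54 51
f 55 52 51
f 51 54 53
f 53 55 51
f 52 58 54
f 56 52 55
f 56 58 52
f 54 58 53
f 57 55 53
f 53 58 57
f 57 56 55
f 58 56 57
f 60 59 63
f 60 63 61
f 61 63 64
f 61 64 62
f 63 59 65
f 63 65 64
f 64 65 66
f 64 66 62
f 65 59 67
f 65 67 66
f 66 67 68
f 66 68 62
f 67 59 69
f 67 69 68
f 68 69 70
f 68 70 62
f 69 59 71
f 69 71 70
f 70 71 72
f 70 72 62
f 71 59 73
f 71 73 72
f 72 73 74
f 72 74 62
f 73 59 75
f 73 75 74
f 74 75 76
f 74 76 62
f 75 59 77
f 75 77 76
f 76 77 78
f 76 78 62
f 77 59 79
f 77 79 78
f 78 79 80
f 78 80 62
f 79 59 81
f 79 81 80
f 80 81 82
f 80 82 62
f 81 59 83
f 81 83 82
f 82 83 84
f 82 84 62
f 83 59 85
f 83 85 84
f 84 85 86
f 84 86 62
f 85 59 87
f 85 87 86
f 86 87 88
f 86 88 62
f 87 59 60
f 87 60 88
f 88 60 61
f 88 61 62



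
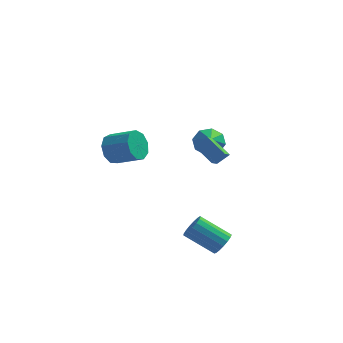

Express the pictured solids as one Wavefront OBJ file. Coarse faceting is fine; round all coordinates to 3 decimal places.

v 1.013 -2.601 0.568
v 0.885 -3.507 1.161
v 0.005 -1.957 1.333
v -0.124 -2.863 1.926
v 1.624 -2.317 1.134
v 1.495 -3.223 1.727
v 0.615 -1.673 1.899
v 0.487 -2.579 2.492
v -4.583 -1.986 0.707
v -4.135 -1.603 -0.064
v -2.689 -1.951 0.603
v -3.137 -2.334 1.373
v -4.235 -1.135 0.396
v -2.789 -1.484 1.063
v -4.497 -1.066 1.002
v -3.051 -1.414 1.669
v -4.8 -1.427 1.469
v -3.354 -1.775 2.136
v -5.001 -2.049 1.58
v -3.555 -2.398 2.246
v -5.006 -2.642 1.282
v -3.56 -2.991 1.948
v -4.814 -2.928 0.715
v -3.368 -3.276 1.381
v -4.513 -2.773 0.144
v -3.067 -3.121 0.811
v -4.245 -2.249 -0.164
v -2.799 -2.598 0.503
v -0.36 3.516 -1.543
v 0.239 3.17 -2.165
v -0.1 2.444 -0.697
v 0.552 3.611 -1.702
v 0.331 3.996 -1.146
v -0.295 4.1 -0.822
v -0.958 3.862 -0.92
v -1.271 3.421 -1.384
v -1.05 3.036 -1.94
v -0.425 2.932 -2.264
v 1.578 -4.015 -4.542
v 1.902 -3.472 -4.139
v 0.266 -3.302 -3.054
v -0.058 -3.845 -3.458
v 1.742 -3.295 -4.408
v 0.106 -3.126 -3.323
v 1.544 -3.284 -4.707
v -0.091 -3.114 -3.622
v 1.355 -3.44 -4.969
v -0.281 -3.27 -3.884
v 1.216 -3.727 -5.133
v -0.42 -3.558 -4.048
v 1.16 -4.081 -5.162
v -0.475 -3.911 -4.077
v 1.2 -4.419 -5.049
v -0.436 -4.25 -3.964
v 1.327 -4.665 -4.82
v -0.309 -4.495 -3.735
v 1.511 -4.762 -4.527
v -0.125 -4.592 -3.442
v 1.71 -4.687 -4.238
v 0.074 -4.518 -3.153
v 1.879 -4.459 -4.019
v 0.244 -4.289 -2.934
v 1.979 -4.129 -3.919
v 0.344 -3.959 -2.834
v 1.987 -3.773 -3.963
v 0.352 -3.603 -2.878
f 2 4 1
f 5 2 1
f 1 4 3
f 3 5 1
f 2 8 4
f 6 2 5
f 6 8 2
f 4 8 3
f 7 5 3
f 3 8 7
f 7 6 5
f 8 6 7
f 10 9 13
f 10 13 11
f 11 13 14
f 11 14 12
f 13 9 15
f 13 15 14
f 14 15 16
f 14 16 12
f 15 9 17
f 15 17 16
f 16 17 18
f 16 18 12
f 17 9 19
f 17 19 18
f 18 19 20
f 18 20 12
f 19 9 21
f 19 21 20
f 20 21 22
f 20 22 12
f 21 9 23
f 21 23 22
f 22 23 24
f 22 24 12
f 23 9 25
f 23 25 24
f 24 25 26
f 24 26 12
f 25 9 27
f 25 27 26
f 26 27 28
f 26 28 12
f 27 9 10
f 27 10 28
f 28 10 11
f 28 11 12
f 30 29 32
f 30 32 31
f 32 29 33
f 32 33 31
f 33 29 34
f 33 34 31
f 34 29 35
f 34 35 31
f 35 29 36
f 35 36 31
f 36 29 37
f 36 37 31
f 37 29 38
f 37 38 31
f 38 29 30
f 38 30 31
f 40 39 43
f 40 43 41
f 41 43 44
f 41 44 42
f 43 39 45
f 43 45 44
f 44 45 46
f 44 46 42
f 45 39 47
f 45 47 46
f 46 47 48
f 46 48 42
f 47 39 49
f 47 49 48
f 48 49 50
f 48 50 42
f 49 39 51
f 49 51 50
f 50 51 52
f 50 52 42
f 51 39 53
f 51 53 52
f 52 53 54
f 52 54 42
f 53 39 55
f 53 55 54
f 54 55 56
f 54 56 42
f 55 39 57
f 55 57 56
f 56 57 58
f 56 58 42
f 57 39 59
f 57 59 58
f 58 59 60
f 58 60 42
f 59 39 61
f 59 61 60
f 60 61 62
f 60 62 42
f 61 39 63
f 61 63 62
f 62 63 64
f 62 64 42
f 63 39 65
f 63 65 64
f 64 65 66
f 64 66 42
f 65 39 40
f 65 40 66
f 66 40 41
f 66 41 42



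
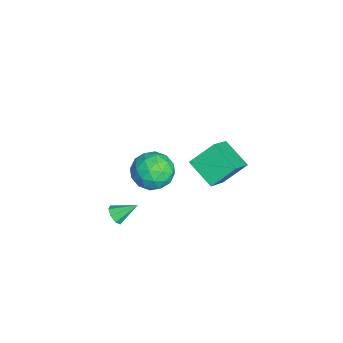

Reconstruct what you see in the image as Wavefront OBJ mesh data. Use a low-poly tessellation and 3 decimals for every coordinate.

v 1.85 0.621 2.096
v 0.803 -0.294 2.825
v 1.567 1.71 3.057
v 0.521 0.795 3.786
v 3.139 0.005 3.174
v 2.093 -0.91 3.903
v 2.857 1.094 4.135
v 1.81 0.179 4.864
v 1.68 -4.198 -0.417
v 2.053 -4.394 -0.078
v 1.62 -3.182 0.237
v 2.219 -4.182 -0.392
v 2.07 -3.98 -0.72
v 1.692 -3.906 -0.87
v 1.307 -4.003 -0.755
v 1.141 -4.215 -0.441
v 1.291 -4.417 -0.113
v 1.668 -4.491 0.037
v -2.602 -1.623 -2.455
v -1.845 -1.825 -1.633
v -3.635 -3.015 -1.847
v -2.878 -3.217 -1.025
v -3.509 -2.273 -0.996
v -2.871 -1.413 -1.372
v -2.609 -3.427 -2.108
v -1.971 -2.567 -2.484
v -1.85 -2.94 -1.418
v -2.406 -2.227 -0.731
v -3.074 -2.613 -2.749
v -3.63 -1.9 -2.062
v -2.133 -1.602 -2.098
v -3.347 -3.238 -1.382
v -3.718 -2.683 -1.366
v -3.274 -2.802 -0.882
v -2.735 -1.36 -1.945
v -2.291 -1.478 -1.461
v -3.269 -1.742 -1.087
v -3.189 -3.362 -2.019
v -2.745 -3.48 -1.535
v -2.206 -2.038 -2.598
v -1.762 -2.157 -2.114
v -2.211 -3.098 -2.393
v -1.691 -2.376 -1.488
v -2.298 -3.194 -1.13
v -2.14 -3.318 -1.767
v -1.765 -2.812 -1.988
v -2.018 -1.957 -1.084
v -2.625 -2.775 -0.726
v -2.996 -2.22 -0.71
v -2.621 -1.715 -0.931
v -2.021 -2.612 -0.958
v -2.855 -2.065 -2.754
v -3.462 -2.883 -2.396
v -2.859 -3.125 -2.549
v -2.484 -2.62 -2.77
v -3.182 -1.646 -2.35
v -3.789 -2.464 -1.992
v -3.715 -2.028 -1.492
v -3.34 -1.522 -1.713
v -3.459 -2.228 -2.522
f 2 4 1
f 5 2 1
f 1 4 3
f 3 5 1
f 2 8 4
f 6 2 5
f 6 8 2
f 4 8 3
f 7 5 3
f 3 8 7
f 7 6 5
f 8 6 7
f 10 9 12
f 10 12 11
f 12 9 13
f 12 13 11
f 13 9 14
f 13 14 11
f 14 9 15
f 14 15 11
f 15 9 16
f 15 16 11
f 16 9 17
f 16 17 11
f 17 9 18
f 17 18 11
f 18 9 10
f 18 10 11
f 19 56 35
f 56 30 59
f 35 59 24
f 56 59 35
f 19 35 31
f 35 24 36
f 31 36 20
f 35 36 31
f 19 31 40
f 31 20 41
f 40 41 26
f 31 41 40
f 19 40 52
f 40 26 55
f 52 55 29
f 40 55 52
f 19 52 56
f 52 29 60
f 56 60 30
f 52 60 56
f 20 36 47
f 36 24 50
f 47 50 28
f 36 50 47
f 24 59 37
f 59 30 58
f 37 58 23
f 59 58 37
f 30 60 57
f 60 29 53
f 57 53 21
f 60 53 57
f 29 55 54
f 55 26 42
f 54 42 25
f 55 42 54
f 26 41 46
f 41 20 43
f 46 43 27
f 41 43 46
f 22 48 34
f 48 28 49
f 34 49 23
f 48 49 34
f 22 34 32
f 34 23 33
f 32 33 21
f 34 33 32
f 22 32 39
f 32 21 38
f 39 38 25
f 32 38 39
f 22 39 44
f 39 25 45
f 44 45 27
f 39 45 44
f 22 44 48
f 44 27 51
f 48 51 28
f 44 51 48
f 23 49 37
f 49 28 50
f 37 50 24
f 49 50 37
f 21 33 57
f 33 23 58
f 57 58 30
f 33 58 57
f 25 38 54
f 38 21 53
f 54 53 29
f 38 53 54
f 27 45 46
f 45 25 42
f 46 42 26
f 45 42 46
f 28 51 47
f 51 27 43
f 47 43 20
f 51 43 47



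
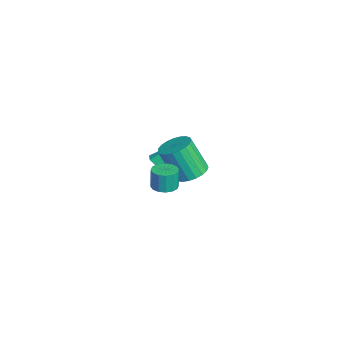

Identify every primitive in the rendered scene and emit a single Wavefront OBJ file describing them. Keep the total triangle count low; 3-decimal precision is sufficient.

v -3.954 2.877 -2.175
v -3.687 3.303 -2.485
v -3.926 3.843 -0.825
v -4.138 3.335 -2.499
v -4.48 3.099 -2.323
v -4.515 2.733 -2.06
v -4.221 2.452 -1.865
v -3.77 2.419 -1.851
v -3.428 2.655 -2.027
v -3.393 3.021 -2.29
v 3.137 2.142 1.673
v 3.802 2.093 1.743
v 3.687 2.13 2.857
v 3.023 2.178 2.787
v 3.738 2.434 1.726
v 3.623 2.47 2.839
v 3.514 2.696 1.694
v 3.399 2.732 2.807
v 3.188 2.81 1.657
v 3.073 2.846 2.77
v 2.849 2.744 1.624
v 2.734 2.781 2.737
v 2.587 2.518 1.604
v 2.472 2.554 2.718
v 2.473 2.19 1.603
v 2.358 2.227 2.717
v 2.537 1.85 1.621
v 2.422 1.886 2.734
v 2.761 1.588 1.653
v 2.646 1.624 2.766
v 3.087 1.474 1.69
v 2.972 1.51 2.803
v 3.426 1.539 1.723
v 3.311 1.576 2.836
v 3.688 1.766 1.742
v 3.573 1.802 2.856
v -1.269 4.182 -1.086
v -0.375 4.273 -0.845
v -0.798 3.47 1.027
v -1.691 3.378 0.786
v -0.524 4.612 -0.733
v -0.946 3.809 1.139
v -0.801 4.877 -0.682
v -1.224 4.073 1.19
v -1.159 5.021 -0.701
v -1.582 4.218 1.171
v -1.537 5.02 -0.786
v -1.959 4.217 1.085
v -1.867 4.875 -0.923
v -2.29 4.071 0.948
v -2.095 4.609 -1.089
v -2.517 3.806 0.783
v -2.179 4.269 -1.254
v -2.602 3.466 0.618
v -2.106 3.915 -1.389
v -2.529 3.112 0.482
v -1.889 3.606 -1.473
v -2.311 2.803 0.399
v -1.564 3.397 -1.489
v -1.986 2.594 0.383
v -1.188 3.324 -1.436
v -1.61 2.521 0.436
v -0.826 3.399 -1.322
v -1.248 2.595 0.55
v -0.541 3.609 -1.167
v -0.963 2.806 0.704
v -0.381 3.918 -0.999
v -0.804 3.115 0.873
f 2 1 4
f 2 4 3
f 4 1 5
f 4 5 3
f 5 1 6
f 5 6 3
f 6 1 7
f 6 7 3
f 7 1 8
f 7 8 3
f 8 1 9
f 8 9 3
f 9 1 10
f 9 10 3
f 10 1 2
f 10 2 3
f 12 11 15
f 12 15 13
f 13 15 16
f 13 16 14
f 15 11 17
f 15 17 16
f 16 17 18
f 16 18 14
f 17 11 19
f 17 19 18
f 18 19 20
f 18 20 14
f 19 11 21
f 19 21 20
f 20 21 22
f 20 22 14
f 21 11 23
f 21 23 22
f 22 23 24
f 22 24 14
f 23 11 25
f 23 25 24
f 24 25 26
f 24 26 14
f 25 11 27
f 25 27 26
f 26 27 28
f 26 28 14
f 27 11 29
f 27 29 28
f 28 29 30
f 28 30 14
f 29 11 31
f 29 31 30
f 30 31 32
f 30 32 14
f 31 11 33
f 31 33 32
f 32 33 34
f 32 34 14
f 33 11 35
f 33 35 34
f 34 35 36
f 34 36 14
f 35 11 12
f 35 12 36
f 36 12 13
f 36 13 14
f 38 37 41
f 38 41 39
f 39 41 42
f 39 42 40
f 41 37 43
f 41 43 42
f 42 43 44
f 42 44 40
f 43 37 45
f 43 45 44
f 44 45 46
f 44 46 40
f 45 37 47
f 45 47 46
f 46 47 48
f 46 48 40
f 47 37 49
f 47 49 48
f 48 49 50
f 48 50 40
f 49 37 51
f 49 51 50
f 50 51 52
f 50 52 40
f 51 37 53
f 51 53 52
f 52 53 54
f 52 54 40
f 53 37 55
f 53 55 54
f 54 55 56
f 54 56 40
f 55 37 57
f 55 57 56
f 56 57 58
f 56 58 40
f 57 37 59
f 57 59 58
f 58 59 60
f 58 60 40
f 59 37 61
f 59 61 60
f 60 61 62
f 60 62 40
f 61 37 63
f 61 63 62
f 62 63 64
f 62 64 40
f 63 37 65
f 63 65 64
f 64 65 66
f 64 66 40
f 65 37 67
f 65 67 66
f 66 67 68
f 66 68 40
f 67 37 38
f 67 38 68
f 68 38 39
f 68 39 40



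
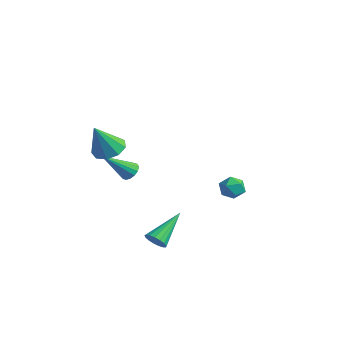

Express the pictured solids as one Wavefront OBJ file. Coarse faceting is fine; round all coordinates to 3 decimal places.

v -0.874 -3.442 1.606
v -0.184 -3.026 1.804
v -0.826 -4.258 3.154
v -0.641 -2.734 1.972
v -1.208 -2.774 1.969
v -1.618 -3.127 1.796
v -1.68 -3.627 1.534
v -1.365 -4.04 1.306
v -0.82 -4.174 1.219
v -0.301 -3.965 1.313
v -0.049 -3.512 1.544
v 3.569 -4.262 -1.969
v 4.085 -4.081 -2.088
v 3.251 -2.678 -0.931
v 3.935 -3.981 -2.286
v 3.701 -3.946 -2.411
v 3.436 -3.983 -2.436
v 3.202 -4.084 -2.353
v 3.052 -4.226 -2.182
v 3.021 -4.376 -1.962
v 3.115 -4.5 -1.744
v 3.313 -4.57 -1.577
v 3.569 -4.569 -1.5
v 3.826 -4.498 -1.53
v 4.024 -4.372 -1.661
v 4.117 -4.222 -1.862
v 0.183 2.607 -2.025
v 0.789 2.915 -1.886
v 0.731 1.725 -2.454
v 1.337 2.033 -2.315
v 0.936 1.806 -1.796
v 0.598 2.351 -1.531
v 0.922 2.289 -2.809
v 0.584 2.834 -2.544
v 1.246 2.719 -2.37
v 1.254 2.42 -1.744
v 0.266 2.22 -2.596
v 0.274 1.921 -1.97
v -2.39 -1.162 -1.284
v -1.979 -1.473 -1.476
v -2.79 -2.478 -0.016
v -1.861 -1.312 -1.273
v -1.885 -1.112 -1.072
v -2.044 -0.925 -0.928
v -2.296 -0.801 -0.879
v -2.573 -0.775 -0.939
v -2.801 -0.852 -1.091
v -2.919 -1.012 -1.294
v -2.895 -1.212 -1.495
v -2.736 -1.399 -1.639
v -2.484 -1.523 -1.688
v -2.207 -1.55 -1.628
f 2 1 4
f 2 4 3
f 4 1 5
f 4 5 3
f 5 1 6
f 5 6 3
f 6 1 7
f 6 7 3
f 7 1 8
f 7 8 3
f 8 1 9
f 8 9 3
f 9 1 10
f 9 10 3
f 10 1 11
f 10 11 3
f 11 1 2
f 11 2 3
f 13 12 15
f 13 15 14
f 15 12 16
f 15 16 14
f 16 12 17
f 16 17 14
f 17 12 18
f 17 18 14
f 18 12 19
f 18 19 14
f 19 12 20
f 19 20 14
f 20 12 21
f 20 21 14
f 21 12 22
f 21 22 14
f 22 12 23
f 22 23 14
f 23 12 24
f 23 24 14
f 24 12 25
f 24 25 14
f 25 12 26
f 25 26 14
f 26 12 13
f 26 13 14
f 27 38 32
f 27 32 28
f 27 28 34
f 27 34 37
f 27 37 38
f 28 32 36
f 32 38 31
f 38 37 29
f 37 34 33
f 34 28 35
f 30 36 31
f 30 31 29
f 30 29 33
f 30 33 35
f 30 35 36
f 31 36 32
f 29 31 38
f 33 29 37
f 35 33 34
f 36 35 28
f 40 39 42
f 40 42 41
f 42 39 43
f 42 43 41
f 43 39 44
f 43 44 41
f 44 39 45
f 44 45 41
f 45 39 46
f 45 46 41
f 46 39 47
f 46 47 41
f 47 39 48
f 47 48 41
f 48 39 49
f 48 49 41
f 49 39 50
f 49 50 41
f 50 39 51
f 50 51 41
f 51 39 52
f 51 52 41
f 52 39 40
f 52 40 41



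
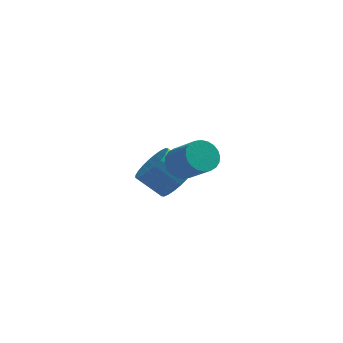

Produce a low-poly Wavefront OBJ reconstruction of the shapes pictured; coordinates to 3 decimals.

v 1.908 -1.26 1.543
v 2.611 -0.927 1.283
v 3.495 -1.907 2.417
v 2.792 -2.24 2.677
v 2.531 -0.727 1.519
v 3.414 -1.707 2.653
v 2.355 -0.607 1.758
v 3.239 -1.587 2.892
v 2.112 -0.587 1.965
v 2.996 -1.567 3.099
v 1.838 -0.67 2.108
v 2.722 -1.65 3.242
v 1.574 -0.842 2.164
v 2.458 -1.822 3.298
v 1.361 -1.078 2.126
v 2.245 -2.058 3.26
v 1.232 -1.341 2
v 2.116 -2.321 3.134
v 1.205 -1.593 1.803
v 2.089 -2.573 2.937
v 1.286 -1.793 1.567
v 2.169 -2.773 2.701
v 1.461 -1.913 1.328
v 2.345 -2.893 2.462
v 1.704 -1.933 1.121
v 2.588 -2.913 2.255
v 1.978 -1.85 0.978
v 2.862 -2.83 2.112
v 2.242 -1.678 0.922
v 3.126 -2.658 2.056
v 2.455 -1.442 0.96
v 3.339 -2.422 2.094
v 2.584 -1.179 1.086
v 3.468 -2.159 2.22
v 1.678 2.96 -2.527
v 2.399 2.976 -1.71
v 1.224 3.256 -0.677
v 0.502 3.24 -1.493
v 2.396 3.385 -1.825
v 1.22 3.666 -0.792
v 2.283 3.729 -2.047
v 1.107 4.01 -1.014
v 2.078 3.957 -2.343
v 0.902 4.238 -1.309
v 1.812 4.032 -2.666
v 0.636 4.313 -1.633
v 1.525 3.945 -2.968
v 0.35 4.225 -1.935
v 1.262 3.707 -3.203
v 0.087 3.988 -2.169
v 1.062 3.355 -3.334
v -0.113 3.636 -2.301
v 0.956 2.944 -3.343
v -0.219 3.224 -2.31
v 0.96 2.534 -3.228
v -0.216 2.815 -2.195
v 1.073 2.19 -3.006
v -0.103 2.471 -1.973
v 1.278 1.962 -2.711
v 0.102 2.243 -1.677
v 1.544 1.887 -2.387
v 0.368 2.168 -1.354
v 1.83 1.975 -2.085
v 0.655 2.255 -1.052
v 2.093 2.212 -1.851
v 0.918 2.493 -0.817
v 2.293 2.564 -1.719
v 1.118 2.845 -0.686
f 2 1 5
f 2 5 3
f 3 5 6
f 3 6 4
f 5 1 7
f 5 7 6
f 6 7 8
f 6 8 4
f 7 1 9
f 7 9 8
f 8 9 10
f 8 10 4
f 9 1 11
f 9 11 10
f 10 11 12
f 10 12 4
f 11 1 13
f 11 13 12
f 12 13 14
f 12 14 4
f 13 1 15
f 13 15 14
f 14 15 16
f 14 16 4
f 15 1 17
f 15 17 16
f 16 17 18
f 16 18 4
f 17 1 19
f 17 19 18
f 18 19 20
f 18 20 4
f 19 1 21
f 19 21 20
f 20 21 22
f 20 22 4
f 21 1 23
f 21 23 22
f 22 23 24
f 22 24 4
f 23 1 25
f 23 25 24
f 24 25 26
f 24 26 4
f 25 1 27
f 25 27 26
f 26 27 28
f 26 28 4
f 27 1 29
f 27 29 28
f 28 29 30
f 28 30 4
f 29 1 31
f 29 31 30
f 30 31 32
f 30 32 4
f 31 1 33
f 31 33 32
f 32 33 34
f 32 34 4
f 33 1 2
f 33 2 34
f 34 2 3
f 34 3 4
f 36 35 39
f 36 39 37
f 37 39 40
f 37 40 38
f 39 35 41
f 39 41 40
f 40 41 42
f 40 42 38
f 41 35 43
f 41 43 42
f 42 43 44
f 42 44 38
f 43 35 45
f 43 45 44
f 44 45 46
f 44 46 38
f 45 35 47
f 45 47 46
f 46 47 48
f 46 48 38
f 47 35 49
f 47 49 48
f 48 49 50
f 48 50 38
f 49 35 51
f 49 51 50
f 50 51 52
f 50 52 38
f 51 35 53
f 51 53 52
f 52 53 54
f 52 54 38
f 53 35 55
f 53 55 54
f 54 55 56
f 54 56 38
f 55 35 57
f 55 57 56
f 56 57 58
f 56 58 38
f 57 35 59
f 57 59 58
f 58 59 60
f 58 60 38
f 59 35 61
f 59 61 60
f 60 61 62
f 60 62 38
f 61 35 63
f 61 63 62
f 62 63 64
f 62 64 38
f 63 35 65
f 63 65 64
f 64 65 66
f 64 66 38
f 65 35 67
f 65 67 66
f 66 67 68
f 66 68 38
f 67 35 36
f 67 36 68
f 68 36 37
f 68 37 38



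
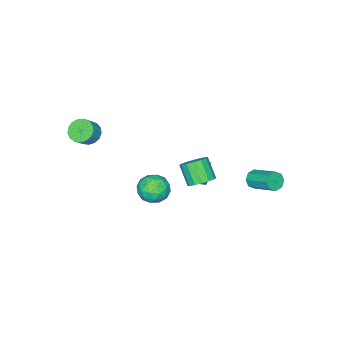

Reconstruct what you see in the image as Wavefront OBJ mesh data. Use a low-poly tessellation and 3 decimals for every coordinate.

v 2.63 1.676 0.525
v 3.227 1.675 1.338
v 2.413 0.065 0.682
v 3.01 0.064 1.495
v 2.104 0.506 1.536
v 2.238 1.502 1.439
v 3.402 0.238 0.581
v 3.536 1.234 0.484
v 3.705 0.786 1.373
v 2.902 0.952 1.963
v 2.738 0.788 0.057
v 1.935 0.954 0.647
v 2.947 1.817 0.918
v 2.693 -0.077 1.102
v 2.16 0.183 1.126
v 2.511 0.182 1.604
v 2.366 1.715 0.977
v 2.717 1.714 1.455
v 2.057 1.027 1.571
v 2.923 0.026 0.565
v 3.274 0.025 1.043
v 3.129 1.558 0.416
v 3.48 1.557 0.894
v 3.583 0.713 0.449
v 3.579 1.294 1.416
v 3.452 0.347 1.509
v 3.682 0.45 0.971
v 3.761 1.035 0.914
v 3.108 1.391 1.763
v 2.98 0.444 1.855
v 2.448 0.704 1.879
v 2.526 1.289 1.822
v 3.389 0.869 1.784
v 2.66 1.296 0.165
v 2.532 0.349 0.257
v 3.114 0.451 0.198
v 3.192 1.036 0.141
v 2.188 1.393 0.511
v 2.061 0.446 0.604
v 1.879 0.705 1.106
v 1.958 1.29 1.049
v 2.251 0.871 0.236
v -3.371 3.071 -1.073
v -3.152 2.775 -0.537
v -3.03 4.393 0.308
v -3.249 4.689 -0.227
v -2.784 2.908 -0.845
v -2.662 4.526 -0
v -2.761 3.136 -1.286
v -2.639 4.755 -0.441
v -3.095 3.326 -1.602
v -2.973 4.945 -0.757
v -3.59 3.367 -1.608
v -3.468 4.985 -0.763
v -3.958 3.234 -1.3
v -3.836 4.852 -0.455
v -3.981 3.005 -0.859
v -3.859 4.624 -0.014
v -3.647 2.815 -0.543
v -3.525 4.434 0.302
v 3.126 -3.702 3.511
v 3.689 -3.634 2.947
v 4.417 -3.55 3.684
v 3.854 -3.618 4.249
v 3.58 -3.273 3.013
v 4.309 -3.188 3.75
v 3.368 -3.01 3.192
v 4.097 -2.925 3.929
v 3.1 -2.906 3.445
v 3.829 -2.821 4.182
v 2.838 -2.984 3.713
v 3.567 -2.899 4.45
v 2.642 -3.226 3.935
v 3.371 -3.142 4.672
v 2.557 -3.578 4.06
v 3.285 -3.493 4.797
v 2.602 -3.958 4.059
v 3.33 -3.874 4.796
v 2.767 -4.28 3.933
v 3.495 -4.195 4.67
v 3.014 -4.469 3.71
v 3.743 -4.385 4.447
v 3.287 -4.483 3.442
v 4.016 -4.398 4.179
v 3.523 -4.318 3.189
v 4.252 -4.233 3.927
v 3.668 -4.011 3.011
v 4.397 -3.927 3.748
v -3.128 -1.299 -2.607
v -2.745 -0.722 -1.209
v -3.656 -0.645 -2.732
v -3.273 -0.068 -1.334
v -2.347 -0.752 -3.046
v -1.964 -0.175 -1.648
v -2.875 -0.098 -3.171
v -2.492 0.479 -1.773
v -0.93 1.198 -0.779
v -0.281 0.693 -0.992
v -0.62 -0.223 0.146
v -1.27 0.282 0.359
v -0.111 0.983 -0.708
v -0.451 0.067 0.43
v -0.161 1.331 -0.443
v -0.5 0.415 0.695
v -0.417 1.643 -0.268
v -0.756 0.727 0.87
v -0.811 1.836 -0.23
v -1.15 0.92 0.908
v -1.236 1.858 -0.339
v -1.576 0.942 0.799
v -1.58 1.703 -0.566
v -1.919 0.787 0.572
v -1.749 1.413 -0.85
v -2.089 0.497 0.288
v -1.7 1.065 -1.115
v -2.039 0.149 0.023
v -1.444 0.753 -1.29
v -1.783 -0.163 -0.152
v -1.05 0.56 -1.328
v -1.389 -0.356 -0.19
v -0.624 0.538 -1.219
v -0.964 -0.378 -0.081
f 1 38 17
f 38 12 41
f 17 41 6
f 38 41 17
f 1 17 13
f 17 6 18
f 13 18 2
f 17 18 13
f 1 13 22
f 13 2 23
f 22 23 8
f 13 23 22
f 1 22 34
f 22 8 37
f 34 37 11
f 22 37 34
f 1 34 38
f 34 11 42
f 38 42 12
f 34 42 38
f 2 18 29
f 18 6 32
f 29 32 10
f 18 32 29
f 6 41 19
f 41 12 40
f 19 40 5
f 41 40 19
f 12 42 39
f 42 11 35
f 39 35 3
f 42 35 39
f 11 37 36
f 37 8 24
f 36 24 7
f 37 24 36
f 8 23 28
f 23 2 25
f 28 25 9
f 23 25 28
f 4 30 16
f 30 10 31
f 16 31 5
f 30 31 16
f 4 16 14
f 16 5 15
f 14 15 3
f 16 15 14
f 4 14 21
f 14 3 20
f 21 20 7
f 14 20 21
f 4 21 26
f 21 7 27
f 26 27 9
f 21 27 26
f 4 26 30
f 26 9 33
f 30 33 10
f 26 33 30
f 5 31 19
f 31 10 32
f 19 32 6
f 31 32 19
f 3 15 39
f 15 5 40
f 39 40 12
f 15 40 39
f 7 20 36
f 20 3 35
f 36 35 11
f 20 35 36
f 9 27 28
f 27 7 24
f 28 24 8
f 27 24 28
f 10 33 29
f 33 9 25
f 29 25 2
f 33 25 29
f 44 43 47
f 44 47 45
f 45 47 48
f 45 48 46
f 47 43 49
f 47 49 48
f 48 49 50
f 48 50 46
f 49 43 51
f 49 51 50
f 50 51 52
f 50 52 46
f 51 43 53
f 51 53 52
f 52 53 54
f 52 54 46
f 53 43 55
f 53 55 54
f 54 55 56
f 54 56 46
f 55 43 57
f 55 57 56
f 56 57 58
f 56 58 46
f 57 43 59
f 57 59 58
f 58 59 60
f 58 60 46
f 59 43 44
f 59 44 60
f 60 44 45
f 60 45 46
f 62 61 65
f 62 65 63
f 63 65 66
f 63 66 64
f 65 61 67
f 65 67 66
f 66 67 68
f 66 68 64
f 67 61 69
f 67 69 68
f 68 69 70
f 68 70 64
f 69 61 71
f 69 71 70
f 70 71 72
f 70 72 64
f 71 61 73
f 71 73 72
f 72 73 74
f 72 74 64
f 73 61 75
f 73 75 74
f 74 75 76
f 74 76 64
f 75 61 77
f 75 77 76
f 76 77 78
f 76 78 64
f 77 61 79
f 77 79 78
f 78 79 80
f 78 80 64
f 79 61 81
f 79 81 80
f 80 81 82
f 80 82 64
f 81 61 83
f 81 83 82
f 82 83 84
f 82 84 64
f 83 61 85
f 83 85 84
f 84 85 86
f 84 86 64
f 85 61 87
f 85 87 86
f 86 87 88
f 86 88 64
f 87 61 62
f 87 62 88
f 88 62 63
f 88 63 64
f 90 92 89
f 93 90 89
f 89 92 91
f 91 93 89
f 90 96 92
f 94 90 93
f 94 96 90
f 92 96 91
f 95 93 91
f 91 96 95
f 95 94 93
f 96 94 95
f 98 97 101
f 98 101 99
f 99 101 102
f 99 102 100
f 101 97 103
f 101 103 102
f 102 103 104
f 102 104 100
f 103 97 105
f 103 105 104
f 104 105 106
f 104 106 100
f 105 97 107
f 105 107 106
f 106 107 108
f 106 108 100
f 107 97 109
f 107 109 108
f 108 109 110
f 108 110 100
f 109 97 111
f 109 111 110
f 110 111 112
f 110 112 100
f 111 97 113
f 111 113 112
f 112 113 114
f 112 114 100
f 113 97 115
f 113 115 114
f 114 115 116
f 114 116 100
f 115 97 117
f 115 117 116
f 116 117 118
f 116 118 100
f 117 97 119
f 117 119 118
f 118 119 120
f 118 120 100
f 119 97 121
f 119 121 120
f 120 121 122
f 120 122 100
f 121 97 98
f 121 98 122
f 122 98 99
f 122 99 100



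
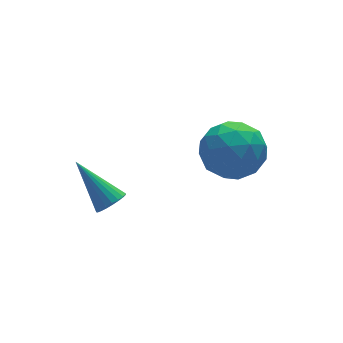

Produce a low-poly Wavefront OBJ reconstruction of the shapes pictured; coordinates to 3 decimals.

v -3.331 -1.285 -1.141
v -3.054 -1.5 -0.784
v -3.889 -0.175 -0.039
v -2.923 -1.358 -0.86
v -2.862 -1.203 -0.985
v -2.883 -1.063 -1.137
v -2.98 -0.961 -1.289
v -3.139 -0.914 -1.416
v -3.33 -0.932 -1.495
v -3.522 -1.011 -1.513
v -3.68 -1.137 -1.466
v -3.778 -1.289 -1.363
v -3.799 -1.44 -1.222
v -3.739 -1.564 -1.066
v -3.608 -1.64 -0.924
v -3.429 -1.654 -0.818
v -3.233 -1.605 -0.769
v -0.934 -1.85 1.131
v -0.098 -1.681 0.632
v -0.442 -3.339 1.448
v 0.394 -3.17 0.949
v 0.231 -2.712 1.809
v -0.073 -1.792 1.613
v -0.467 -3.228 0.467
v -0.771 -2.308 0.271
v 0.19 -2.533 0.221
v 0.622 -2.213 1.051
v -1.162 -2.807 1.029
v -0.73 -2.487 1.859
v -0.559 -1.635 0.854
v 0.019 -3.385 1.226
v -0.077 -3.116 1.732
v 0.414 -3.016 1.439
v -0.544 -1.7 1.431
v -0.053 -1.601 1.137
v 0.14 -2.206 1.829
v -0.487 -3.419 0.943
v 0.004 -3.32 0.649
v -0.954 -2.004 0.641
v -0.463 -1.904 0.348
v -0.68 -2.814 0.251
v 0.102 -2.036 0.318
v 0.391 -2.911 0.505
v -0.115 -2.945 0.221
v -0.294 -2.405 0.106
v 0.355 -1.848 0.806
v 0.644 -2.723 0.993
v 0.549 -2.454 1.499
v 0.37 -1.913 1.383
v 0.525 -2.349 0.565
v -1.184 -2.297 1.087
v -0.895 -3.172 1.274
v -0.91 -3.107 0.697
v -1.089 -2.566 0.581
v -0.931 -2.109 1.575
v -0.642 -2.984 1.762
v -0.246 -2.615 1.974
v -0.425 -2.075 1.859
v -1.065 -2.671 1.515
f 2 1 4
f 2 4 3
f 4 1 5
f 4 5 3
f 5 1 6
f 5 6 3
f 6 1 7
f 6 7 3
f 7 1 8
f 7 8 3
f 8 1 9
f 8 9 3
f 9 1 10
f 9 10 3
f 10 1 11
f 10 11 3
f 11 1 12
f 11 12 3
f 12 1 13
f 12 13 3
f 13 1 14
f 13 14 3
f 14 1 15
f 14 15 3
f 15 1 16
f 15 16 3
f 16 1 17
f 16 17 3
f 17 1 2
f 17 2 3
f 18 55 34
f 55 29 58
f 34 58 23
f 55 58 34
f 18 34 30
f 34 23 35
f 30 35 19
f 34 35 30
f 18 30 39
f 30 19 40
f 39 40 25
f 30 40 39
f 18 39 51
f 39 25 54
f 51 54 28
f 39 54 51
f 18 51 55
f 51 28 59
f 55 59 29
f 51 59 55
f 19 35 46
f 35 23 49
f 46 49 27
f 35 49 46
f 23 58 36
f 58 29 57
f 36 57 22
f 58 57 36
f 29 59 56
f 59 28 52
f 56 52 20
f 59 52 56
f 28 54 53
f 54 25 41
f 53 41 24
f 54 41 53
f 25 40 45
f 40 19 42
f 45 42 26
f 40 42 45
f 21 47 33
f 47 27 48
f 33 48 22
f 47 48 33
f 21 33 31
f 33 22 32
f 31 32 20
f 33 32 31
f 21 31 38
f 31 20 37
f 38 37 24
f 31 37 38
f 21 38 43
f 38 24 44
f 43 44 26
f 38 44 43
f 21 43 47
f 43 26 50
f 47 50 27
f 43 50 47
f 22 48 36
f 48 27 49
f 36 49 23
f 48 49 36
f 20 32 56
f 32 22 57
f 56 57 29
f 32 57 56
f 24 37 53
f 37 20 52
f 53 52 28
f 37 52 53
f 26 44 45
f 44 24 41
f 45 41 25
f 44 41 45
f 27 50 46
f 50 26 42
f 46 42 19
f 50 42 46



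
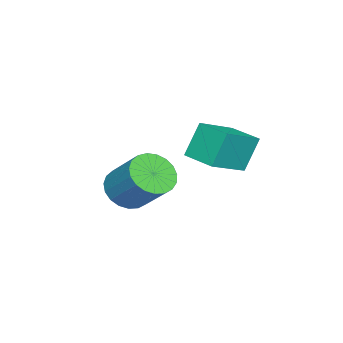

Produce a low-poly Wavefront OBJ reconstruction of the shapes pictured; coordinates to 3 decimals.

v 0.225 0.764 -1.363
v -0.33 1.072 -0.126
v 0.732 1.873 -1.412
v 0.177 2.181 -0.175
v 1.623 0.159 -0.585
v 1.068 0.467 0.652
v 2.13 1.268 -0.634
v 1.575 1.576 0.603
v -0.245 -2.578 -3.639
v 0.398 -2.275 -4.207
v 0.947 -1.119 -2.97
v 0.305 -1.422 -2.401
v 0.106 -2.048 -4.29
v 0.656 -0.892 -3.053
v -0.246 -1.913 -4.26
v 0.303 -0.757 -3.022
v -0.598 -1.893 -4.122
v -0.048 -0.737 -2.885
v -0.889 -1.991 -3.901
v -0.339 -0.835 -2.664
v -1.068 -2.191 -3.635
v -0.519 -1.035 -2.397
v -1.105 -2.458 -3.369
v -0.556 -1.302 -2.132
v -0.994 -2.745 -3.15
v -0.444 -1.589 -1.913
v -0.752 -3.004 -3.015
v -0.203 -1.848 -1.778
v -0.423 -3.189 -2.988
v 0.126 -2.033 -1.751
v -0.064 -3.268 -3.074
v 0.486 -2.112 -1.837
v 0.265 -3.228 -3.257
v 0.814 -2.072 -2.02
v 0.506 -3.076 -3.506
v 1.055 -1.92 -2.269
v 0.616 -2.837 -3.779
v 1.166 -1.681 -2.541
v 0.578 -2.554 -4.026
v 1.128 -1.398 -2.789
f 2 4 1
f 5 2 1
f 1 4 3
f 3 5 1
f 2 8 4
f 6 2 5
f 6 8 2
f 4 8 3
f 7 5 3
f 3 8 7
f 7 6 5
f 8 6 7
f 10 9 13
f 10 13 11
f 11 13 14
f 11 14 12
f 13 9 15
f 13 15 14
f 14 15 16
f 14 16 12
f 15 9 17
f 15 17 16
f 16 17 18
f 16 18 12
f 17 9 19
f 17 19 18
f 18 19 20
f 18 20 12
f 19 9 21
f 19 21 20
f 20 21 22
f 20 22 12
f 21 9 23
f 21 23 22
f 22 23 24
f 22 24 12
f 23 9 25
f 23 25 24
f 24 25 26
f 24 26 12
f 25 9 27
f 25 27 26
f 26 27 28
f 26 28 12
f 27 9 29
f 27 29 28
f 28 29 30
f 28 30 12
f 29 9 31
f 29 31 30
f 30 31 32
f 30 32 12
f 31 9 33
f 31 33 32
f 32 33 34
f 32 34 12
f 33 9 35
f 33 35 34
f 34 35 36
f 34 36 12
f 35 9 37
f 35 37 36
f 36 37 38
f 36 38 12
f 37 9 39
f 37 39 38
f 38 39 40
f 38 40 12
f 39 9 10
f 39 10 40
f 40 10 11
f 40 11 12



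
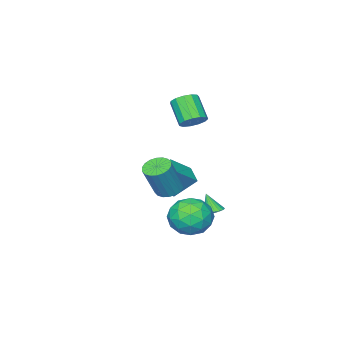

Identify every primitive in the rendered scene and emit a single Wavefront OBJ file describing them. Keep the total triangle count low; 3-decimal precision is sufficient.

v 2.905 0.607 1.557
v 3.514 0.512 1.269
v 4.284 0.518 2.896
v 3.675 0.613 3.183
v 3.49 0.814 1.279
v 4.26 0.819 2.906
v 3.351 1.074 1.344
v 4.121 1.08 2.971
v 3.123 1.243 1.451
v 3.893 1.248 3.078
v 2.853 1.285 1.579
v 3.623 1.29 3.206
v 2.592 1.193 1.703
v 3.362 1.198 3.33
v 2.393 0.985 1.797
v 3.164 0.99 3.424
v 2.296 0.702 1.844
v 3.066 0.708 3.471
v 2.32 0.401 1.834
v 3.09 0.406 3.461
v 2.459 0.14 1.769
v 3.229 0.146 3.396
v 2.687 -0.028 1.662
v 3.457 -0.023 3.289
v 2.957 -0.07 1.534
v 3.727 -0.065 3.161
v 3.218 0.022 1.41
v 3.988 0.027 3.037
v 3.416 0.23 1.316
v 4.187 0.235 2.943
v 0.764 -1.65 0.194
v 0.057 -0.852 1.235
v 1.197 -0.8 -0.165
v 0.49 -0.001 0.876
v 1.89 -1.839 1.104
v 1.183 -1.04 2.145
v 2.323 -0.988 0.745
v 1.616 -0.19 1.786
v 1.933 1.658 -1.04
v 2.61 0.973 -0.46
v 0.63 0.387 -1.02
v 1.307 -0.298 -0.44
v 0.896 0.629 0.046
v 1.701 1.415 0.033
v 1.539 -0.055 -1.513
v 2.344 0.731 -1.526
v 2.367 -0.086 -0.752
v 1.969 0.337 0.211
v 1.271 1.023 -1.691
v 0.873 1.446 -0.728
v 2.386 1.427 -0.752
v 0.854 -0.067 -0.728
v 0.612 0.478 -0.443
v 1.011 0.075 -0.102
v 1.851 1.687 -0.462
v 2.25 1.284 -0.121
v 1.242 1.082 0.177
v 0.99 0.076 -1.359
v 1.389 -0.327 -1.018
v 2.229 1.285 -1.378
v 2.628 0.882 -1.037
v 1.998 0.278 -1.657
v 2.641 0.402 -0.583
v 1.875 -0.345 -0.571
v 2.012 -0.202 -1.202
v 2.485 0.26 -1.209
v 2.407 0.651 -0.016
v 1.642 -0.097 -0.004
v 1.4 0.449 0.281
v 1.873 0.91 0.274
v 2.265 0.028 -0.188
v 1.598 1.457 -1.476
v 0.833 0.709 -1.464
v 1.367 0.45 -1.754
v 1.84 0.911 -1.761
v 1.365 1.705 -0.909
v 0.599 0.958 -0.897
v 0.755 1.1 -0.271
v 1.228 1.562 -0.278
v 0.975 1.332 -1.292
v -2.315 -3.01 2.716
v -1.636 -3.249 2.741
v -2.027 -4.249 3.788
v -2.705 -4.01 3.764
v -1.662 -2.952 3.015
v -2.053 -3.952 4.063
v -1.896 -2.672 3.195
v -2.286 -3.672 4.242
v -2.262 -2.5 3.222
v -2.652 -3.5 4.27
v -2.645 -2.49 3.089
v -3.036 -3.49 4.137
v -2.923 -2.645 2.838
v -3.314 -3.645 3.885
v -3.008 -2.916 2.548
v -3.399 -3.916 3.595
v -2.873 -3.216 2.311
v -3.264 -4.216 3.359
v -2.561 -3.451 2.203
v -2.951 -4.451 3.251
v -2.17 -3.546 2.258
v -2.56 -4.546 3.306
v -1.825 -3.471 2.458
v -2.216 -4.471 3.506
v -0.484 0.113 -1.443
v 0.043 0.166 -1.432
v -0.456 -0.373 -0.457
v -0.024 0.354 -1.338
v -0.171 0.5 -1.262
v -0.372 0.579 -1.217
v -0.592 0.577 -1.212
v -0.794 0.495 -1.247
v -0.942 0.347 -1.315
v -1.011 0.158 -1.406
v -0.988 -0.039 -1.503
v -0.879 -0.209 -1.59
v -0.701 -0.324 -1.652
v -0.486 -0.363 -1.677
v -0.27 -0.32 -1.662
v -0.091 -0.203 -1.609
v 0.019 -0.03 -1.528
f 2 1 5
f 2 5 3
f 3 5 6
f 3 6 4
f 5 1 7
f 5 7 6
f 6 7 8
f 6 8 4
f 7 1 9
f 7 9 8
f 8 9 10
f 8 10 4
f 9 1 11
f 9 11 10
f 10 11 12
f 10 12 4
f 11 1 13
f 11 13 12
f 12 13 14
f 12 14 4
f 13 1 15
f 13 15 14
f 14 15 16
f 14 16 4
f 15 1 17
f 15 17 16
f 16 17 18
f 16 18 4
f 17 1 19
f 17 19 18
f 18 19 20
f 18 20 4
f 19 1 21
f 19 21 20
f 20 21 22
f 20 22 4
f 21 1 23
f 21 23 22
f 22 23 24
f 22 24 4
f 23 1 25
f 23 25 24
f 24 25 26
f 24 26 4
f 25 1 27
f 25 27 26
f 26 27 28
f 26 28 4
f 27 1 29
f 27 29 28
f 28 29 30
f 28 30 4
f 29 1 2
f 29 2 30
f 30 2 3
f 30 3 4
f 32 34 31
f 35 32 31
f 31 34 33
f 33 35 31
f 32 38 34
f 36 32 35
f 36 38 32
f 34 38 33
f 37 35 33
f 33 38 37
f 37 36 35
f 38 36 37
f 39 76 55
f 76 50 79
f 55 79 44
f 76 79 55
f 39 55 51
f 55 44 56
f 51 56 40
f 55 56 51
f 39 51 60
f 51 40 61
f 60 61 46
f 51 61 60
f 39 60 72
f 60 46 75
f 72 75 49
f 60 75 72
f 39 72 76
f 72 49 80
f 76 80 50
f 72 80 76
f 40 56 67
f 56 44 70
f 67 70 48
f 56 70 67
f 44 79 57
f 79 50 78
f 57 78 43
f 79 78 57
f 50 80 77
f 80 49 73
f 77 73 41
f 80 73 77
f 49 75 74
f 75 46 62
f 74 62 45
f 75 62 74
f 46 61 66
f 61 40 63
f 66 63 47
f 61 63 66
f 42 68 54
f 68 48 69
f 54 69 43
f 68 69 54
f 42 54 52
f 54 43 53
f 52 53 41
f 54 53 52
f 42 52 59
f 52 41 58
f 59 58 45
f 52 58 59
f 42 59 64
f 59 45 65
f 64 65 47
f 59 65 64
f 42 64 68
f 64 47 71
f 68 71 48
f 64 71 68
f 43 69 57
f 69 48 70
f 57 70 44
f 69 70 57
f 41 53 77
f 53 43 78
f 77 78 50
f 53 78 77
f 45 58 74
f 58 41 73
f 74 73 49
f 58 73 74
f 47 65 66
f 65 45 62
f 66 62 46
f 65 62 66
f 48 71 67
f 71 47 63
f 67 63 40
f 71 63 67
f 82 81 85
f 82 85 83
f 83 85 86
f 83 86 84
f 85 81 87
f 85 87 86
f 86 87 88
f 86 88 84
f 87 81 89
f 87 89 88
f 88 89 90
f 88 90 84
f 89 81 91
f 89 91 90
f 90 91 92
f 90 92 84
f 91 81 93
f 91 93 92
f 92 93 94
f 92 94 84
f 93 81 95
f 93 95 94
f 94 95 96
f 94 96 84
f 95 81 97
f 95 97 96
f 96 97 98
f 96 98 84
f 97 81 99
f 97 99 98
f 98 99 100
f 98 100 84
f 99 81 101
f 99 101 100
f 100 101 102
f 100 102 84
f 101 81 103
f 101 103 102
f 102 103 104
f 102 104 84
f 103 81 82
f 103 82 104
f 104 82 83
f 104 83 84
f 106 105 108
f 106 108 107
f 108 105 109
f 108 109 107
f 109 105 110
f 109 110 107
f 110 105 111
f 110 111 107
f 111 105 112
f 111 112 107
f 112 105 113
f 112 113 107
f 113 105 114
f 113 114 107
f 114 105 115
f 114 115 107
f 115 105 116
f 115 116 107
f 116 105 117
f 116 117 107
f 117 105 118
f 117 118 107
f 118 105 119
f 118 119 107
f 119 105 120
f 119 120 107
f 120 105 121
f 120 121 107
f 121 105 106
f 121 106 107

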